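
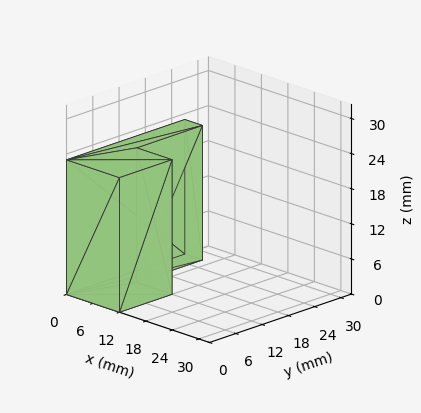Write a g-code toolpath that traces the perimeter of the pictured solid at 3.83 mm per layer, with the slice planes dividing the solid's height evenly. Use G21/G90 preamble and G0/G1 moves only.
Reading the render: the shape is an L-shaped prism: outer 12 × 27 mm, arm thicknesses ≈ 12 mm (horizontal) and 4 mm (vertical), extruded 23 mm in z (dimensions read to the nearest mm from the axis ticks). For the g-code, the solid's height is divided into equal slices at the stated Δz and each level perimeter traced with G1 moves after a G0 lift.

; perimeter-only toolpath
G21 ; units = mm
G90 ; absolute positioning
G28 ; home
; layer 1
G0 Z3.83
G0 X0.00 Y0.00
G1 X12.00 Y0.00
G1 X12.00 Y12.00
G1 X4.00 Y12.00
G1 X4.00 Y27.00
G1 X0.00 Y27.00
G1 X0.00 Y0.00
; layer 2
G0 Z7.67
G0 X0.00 Y0.00
G1 X12.00 Y0.00
G1 X12.00 Y12.00
G1 X4.00 Y12.00
G1 X4.00 Y27.00
G1 X0.00 Y27.00
G1 X0.00 Y0.00
; layer 3
G0 Z11.50
G0 X0.00 Y0.00
G1 X12.00 Y0.00
G1 X12.00 Y12.00
G1 X4.00 Y12.00
G1 X4.00 Y27.00
G1 X0.00 Y27.00
G1 X0.00 Y0.00
; layer 4
G0 Z15.33
G0 X0.00 Y0.00
G1 X12.00 Y0.00
G1 X12.00 Y12.00
G1 X4.00 Y12.00
G1 X4.00 Y27.00
G1 X0.00 Y27.00
G1 X0.00 Y0.00
; layer 5
G0 Z19.17
G0 X0.00 Y0.00
G1 X12.00 Y0.00
G1 X12.00 Y12.00
G1 X4.00 Y12.00
G1 X4.00 Y27.00
G1 X0.00 Y27.00
G1 X0.00 Y0.00
; layer 6
G0 Z23.00
G0 X0.00 Y0.00
G1 X12.00 Y0.00
G1 X12.00 Y12.00
G1 X4.00 Y12.00
G1 X4.00 Y27.00
G1 X0.00 Y27.00
G1 X0.00 Y0.00
M2 ; end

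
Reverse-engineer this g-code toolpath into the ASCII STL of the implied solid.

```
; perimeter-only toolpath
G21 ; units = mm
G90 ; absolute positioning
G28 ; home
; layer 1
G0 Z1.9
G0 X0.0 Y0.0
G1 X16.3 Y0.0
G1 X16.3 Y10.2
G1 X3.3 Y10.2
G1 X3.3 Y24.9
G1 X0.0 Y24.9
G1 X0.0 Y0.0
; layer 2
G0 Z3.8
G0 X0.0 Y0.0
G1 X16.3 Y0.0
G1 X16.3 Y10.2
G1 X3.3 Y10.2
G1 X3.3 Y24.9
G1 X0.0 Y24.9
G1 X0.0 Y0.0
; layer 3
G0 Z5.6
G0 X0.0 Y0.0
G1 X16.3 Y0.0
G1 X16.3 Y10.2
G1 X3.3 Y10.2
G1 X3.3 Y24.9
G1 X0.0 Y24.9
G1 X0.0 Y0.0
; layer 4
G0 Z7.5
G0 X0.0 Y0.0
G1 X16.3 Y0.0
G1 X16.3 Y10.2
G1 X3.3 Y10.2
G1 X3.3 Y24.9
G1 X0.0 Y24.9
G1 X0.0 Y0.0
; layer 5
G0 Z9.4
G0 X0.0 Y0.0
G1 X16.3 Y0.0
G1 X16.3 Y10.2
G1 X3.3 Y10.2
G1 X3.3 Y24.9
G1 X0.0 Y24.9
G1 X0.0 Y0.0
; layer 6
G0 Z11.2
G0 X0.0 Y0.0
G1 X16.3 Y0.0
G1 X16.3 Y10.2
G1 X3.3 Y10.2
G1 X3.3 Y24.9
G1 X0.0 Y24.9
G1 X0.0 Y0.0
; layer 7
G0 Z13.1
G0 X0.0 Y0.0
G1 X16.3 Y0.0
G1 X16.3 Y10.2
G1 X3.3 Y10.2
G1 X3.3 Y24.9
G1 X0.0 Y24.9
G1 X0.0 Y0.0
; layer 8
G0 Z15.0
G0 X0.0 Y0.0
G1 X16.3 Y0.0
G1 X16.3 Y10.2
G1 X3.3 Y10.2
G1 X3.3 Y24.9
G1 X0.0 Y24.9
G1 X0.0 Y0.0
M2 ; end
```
solid part
  facet normal 0.0000 0.0000 -1.0000
    outer loop
      vertex 16.3 10.2 0.0
      vertex 16.3 0.0 0.0
      vertex 0.0 0.0 0.0
    endloop
  endfacet
  facet normal 0.0000 0.0000 -1.0000
    outer loop
      vertex 3.3 10.2 0.0
      vertex 16.3 10.2 0.0
      vertex 0.0 0.0 0.0
    endloop
  endfacet
  facet normal 0.0000 0.0000 -1.0000
    outer loop
      vertex 3.3 24.9 0.0
      vertex 3.3 10.2 0.0
      vertex 0.0 0.0 0.0
    endloop
  endfacet
  facet normal 0.0000 0.0000 -1.0000
    outer loop
      vertex 0.0 24.9 0.0
      vertex 3.3 24.9 0.0
      vertex 0.0 0.0 0.0
    endloop
  endfacet
  facet normal 0.0000 0.0000 1.0000
    outer loop
      vertex 0.0 0.0 15.0
      vertex 16.3 0.0 15.0
      vertex 16.3 10.2 15.0
    endloop
  endfacet
  facet normal 0.0000 0.0000 1.0000
    outer loop
      vertex 0.0 0.0 15.0
      vertex 16.3 10.2 15.0
      vertex 3.3 10.2 15.0
    endloop
  endfacet
  facet normal 0.0000 0.0000 1.0000
    outer loop
      vertex 0.0 0.0 15.0
      vertex 3.3 10.2 15.0
      vertex 3.3 24.9 15.0
    endloop
  endfacet
  facet normal 0.0000 0.0000 1.0000
    outer loop
      vertex 0.0 0.0 15.0
      vertex 3.3 24.9 15.0
      vertex 0.0 24.9 15.0
    endloop
  endfacet
  facet normal 0.0000 -1.0000 0.0000
    outer loop
      vertex 0.0 0.0 0.0
      vertex 16.3 0.0 0.0
      vertex 16.3 0.0 15.0
    endloop
  endfacet
  facet normal 0.0000 -1.0000 0.0000
    outer loop
      vertex 0.0 0.0 0.0
      vertex 16.3 0.0 15.0
      vertex 0.0 0.0 15.0
    endloop
  endfacet
  facet normal 1.0000 0.0000 0.0000
    outer loop
      vertex 16.3 0.0 0.0
      vertex 16.3 10.2 0.0
      vertex 16.3 10.2 15.0
    endloop
  endfacet
  facet normal 1.0000 0.0000 0.0000
    outer loop
      vertex 16.3 0.0 0.0
      vertex 16.3 10.2 15.0
      vertex 16.3 0.0 15.0
    endloop
  endfacet
  facet normal 0.0000 1.0000 0.0000
    outer loop
      vertex 16.3 10.2 0.0
      vertex 3.3 10.2 0.0
      vertex 3.3 10.2 15.0
    endloop
  endfacet
  facet normal 0.0000 1.0000 0.0000
    outer loop
      vertex 16.3 10.2 0.0
      vertex 3.3 10.2 15.0
      vertex 16.3 10.2 15.0
    endloop
  endfacet
  facet normal 1.0000 0.0000 0.0000
    outer loop
      vertex 3.3 10.2 0.0
      vertex 3.3 24.9 0.0
      vertex 3.3 24.9 15.0
    endloop
  endfacet
  facet normal 1.0000 0.0000 0.0000
    outer loop
      vertex 3.3 10.2 0.0
      vertex 3.3 24.9 15.0
      vertex 3.3 10.2 15.0
    endloop
  endfacet
  facet normal 0.0000 1.0000 0.0000
    outer loop
      vertex 3.3 24.9 0.0
      vertex 0.0 24.9 0.0
      vertex 0.0 24.9 15.0
    endloop
  endfacet
  facet normal 0.0000 1.0000 0.0000
    outer loop
      vertex 3.3 24.9 0.0
      vertex 0.0 24.9 15.0
      vertex 3.3 24.9 15.0
    endloop
  endfacet
  facet normal -1.0000 0.0000 0.0000
    outer loop
      vertex 0.0 24.9 0.0
      vertex 0.0 0.0 0.0
      vertex 0.0 0.0 15.0
    endloop
  endfacet
  facet normal -1.0000 0.0000 0.0000
    outer loop
      vertex 0.0 24.9 0.0
      vertex 0.0 0.0 15.0
      vertex 0.0 24.9 15.0
    endloop
  endfacet
endsolid part

The G0 Z moves step by Δz≈1.9 mm. Every layer's G1 loop is the same polygon, so the solid is a straight extrusion of it from z=0 to z≈15. Closing with flat bottom and top caps and triangulating gives 20 facets — an L-shaped prism: outer 16.3 × 24.9 mm, arm thicknesses ≈ 10.2 mm (horizontal) and 3.3 mm (vertical), extruded 15 mm in z.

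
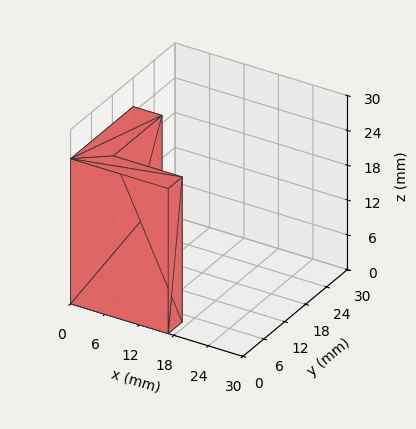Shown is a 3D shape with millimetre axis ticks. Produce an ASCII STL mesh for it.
Reading the render: the shape is an L-shaped prism: outer 17 × 18 mm, arm thicknesses ≈ 4 mm (horizontal) and 5 mm (vertical), extruded 25 mm in z (dimensions read to the nearest mm from the axis ticks). For the STL, each face is triangulated and given an outward normal.

solid part
  facet normal 0.0000 0.0000 -1.0000
    outer loop
      vertex 17.000 4.000 0.000
      vertex 17.000 0.000 0.000
      vertex 0.000 0.000 0.000
    endloop
  endfacet
  facet normal 0.0000 0.0000 -1.0000
    outer loop
      vertex 5.000 4.000 0.000
      vertex 17.000 4.000 0.000
      vertex 0.000 0.000 0.000
    endloop
  endfacet
  facet normal 0.0000 0.0000 -1.0000
    outer loop
      vertex 5.000 18.000 0.000
      vertex 5.000 4.000 0.000
      vertex 0.000 0.000 0.000
    endloop
  endfacet
  facet normal 0.0000 0.0000 -1.0000
    outer loop
      vertex 0.000 18.000 0.000
      vertex 5.000 18.000 0.000
      vertex 0.000 0.000 0.000
    endloop
  endfacet
  facet normal 0.0000 0.0000 1.0000
    outer loop
      vertex 0.000 0.000 25.000
      vertex 17.000 0.000 25.000
      vertex 17.000 4.000 25.000
    endloop
  endfacet
  facet normal 0.0000 0.0000 1.0000
    outer loop
      vertex 0.000 0.000 25.000
      vertex 17.000 4.000 25.000
      vertex 5.000 4.000 25.000
    endloop
  endfacet
  facet normal 0.0000 0.0000 1.0000
    outer loop
      vertex 0.000 0.000 25.000
      vertex 5.000 4.000 25.000
      vertex 5.000 18.000 25.000
    endloop
  endfacet
  facet normal 0.0000 0.0000 1.0000
    outer loop
      vertex 0.000 0.000 25.000
      vertex 5.000 18.000 25.000
      vertex 0.000 18.000 25.000
    endloop
  endfacet
  facet normal 0.0000 -1.0000 0.0000
    outer loop
      vertex 0.000 0.000 0.000
      vertex 17.000 0.000 0.000
      vertex 17.000 0.000 25.000
    endloop
  endfacet
  facet normal 0.0000 -1.0000 0.0000
    outer loop
      vertex 0.000 0.000 0.000
      vertex 17.000 0.000 25.000
      vertex 0.000 0.000 25.000
    endloop
  endfacet
  facet normal 1.0000 0.0000 0.0000
    outer loop
      vertex 17.000 0.000 0.000
      vertex 17.000 4.000 0.000
      vertex 17.000 4.000 25.000
    endloop
  endfacet
  facet normal 1.0000 0.0000 0.0000
    outer loop
      vertex 17.000 0.000 0.000
      vertex 17.000 4.000 25.000
      vertex 17.000 0.000 25.000
    endloop
  endfacet
  facet normal 0.0000 1.0000 0.0000
    outer loop
      vertex 17.000 4.000 0.000
      vertex 5.000 4.000 0.000
      vertex 5.000 4.000 25.000
    endloop
  endfacet
  facet normal 0.0000 1.0000 0.0000
    outer loop
      vertex 17.000 4.000 0.000
      vertex 5.000 4.000 25.000
      vertex 17.000 4.000 25.000
    endloop
  endfacet
  facet normal 1.0000 0.0000 0.0000
    outer loop
      vertex 5.000 4.000 0.000
      vertex 5.000 18.000 0.000
      vertex 5.000 18.000 25.000
    endloop
  endfacet
  facet normal 1.0000 0.0000 0.0000
    outer loop
      vertex 5.000 4.000 0.000
      vertex 5.000 18.000 25.000
      vertex 5.000 4.000 25.000
    endloop
  endfacet
  facet normal 0.0000 1.0000 0.0000
    outer loop
      vertex 5.000 18.000 0.000
      vertex 0.000 18.000 0.000
      vertex 0.000 18.000 25.000
    endloop
  endfacet
  facet normal 0.0000 1.0000 0.0000
    outer loop
      vertex 5.000 18.000 0.000
      vertex 0.000 18.000 25.000
      vertex 5.000 18.000 25.000
    endloop
  endfacet
  facet normal -1.0000 0.0000 0.0000
    outer loop
      vertex 0.000 18.000 0.000
      vertex 0.000 0.000 0.000
      vertex 0.000 0.000 25.000
    endloop
  endfacet
  facet normal -1.0000 0.0000 0.0000
    outer loop
      vertex 0.000 18.000 0.000
      vertex 0.000 0.000 25.000
      vertex 0.000 18.000 25.000
    endloop
  endfacet
endsolid part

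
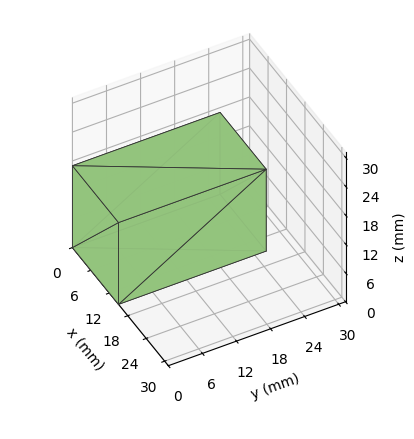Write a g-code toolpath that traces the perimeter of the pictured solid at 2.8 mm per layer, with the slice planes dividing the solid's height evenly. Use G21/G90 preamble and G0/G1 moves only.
Reading the render: the shape is a rectangular box, roughly 15 × 26 mm footprint and 17 mm tall (dimensions read to the nearest mm from the axis ticks). For the g-code, the solid's height is divided into equal slices at the stated Δz and each level perimeter traced with G1 moves after a G0 lift.

; perimeter-only toolpath
G21 ; units = mm
G90 ; absolute positioning
G28 ; home
; layer 1
G0 Z2.8
G0 X0.0 Y0.0
G1 X15.0 Y0.0
G1 X15.0 Y26.0
G1 X0.0 Y26.0
G1 X0.0 Y0.0
; layer 2
G0 Z5.7
G0 X0.0 Y0.0
G1 X15.0 Y0.0
G1 X15.0 Y26.0
G1 X0.0 Y26.0
G1 X0.0 Y0.0
; layer 3
G0 Z8.5
G0 X0.0 Y0.0
G1 X15.0 Y0.0
G1 X15.0 Y26.0
G1 X0.0 Y26.0
G1 X0.0 Y0.0
; layer 4
G0 Z11.3
G0 X0.0 Y0.0
G1 X15.0 Y0.0
G1 X15.0 Y26.0
G1 X0.0 Y26.0
G1 X0.0 Y0.0
; layer 5
G0 Z14.2
G0 X0.0 Y0.0
G1 X15.0 Y0.0
G1 X15.0 Y26.0
G1 X0.0 Y26.0
G1 X0.0 Y0.0
; layer 6
G0 Z17.0
G0 X0.0 Y0.0
G1 X15.0 Y0.0
G1 X15.0 Y26.0
G1 X0.0 Y26.0
G1 X0.0 Y0.0
M2 ; end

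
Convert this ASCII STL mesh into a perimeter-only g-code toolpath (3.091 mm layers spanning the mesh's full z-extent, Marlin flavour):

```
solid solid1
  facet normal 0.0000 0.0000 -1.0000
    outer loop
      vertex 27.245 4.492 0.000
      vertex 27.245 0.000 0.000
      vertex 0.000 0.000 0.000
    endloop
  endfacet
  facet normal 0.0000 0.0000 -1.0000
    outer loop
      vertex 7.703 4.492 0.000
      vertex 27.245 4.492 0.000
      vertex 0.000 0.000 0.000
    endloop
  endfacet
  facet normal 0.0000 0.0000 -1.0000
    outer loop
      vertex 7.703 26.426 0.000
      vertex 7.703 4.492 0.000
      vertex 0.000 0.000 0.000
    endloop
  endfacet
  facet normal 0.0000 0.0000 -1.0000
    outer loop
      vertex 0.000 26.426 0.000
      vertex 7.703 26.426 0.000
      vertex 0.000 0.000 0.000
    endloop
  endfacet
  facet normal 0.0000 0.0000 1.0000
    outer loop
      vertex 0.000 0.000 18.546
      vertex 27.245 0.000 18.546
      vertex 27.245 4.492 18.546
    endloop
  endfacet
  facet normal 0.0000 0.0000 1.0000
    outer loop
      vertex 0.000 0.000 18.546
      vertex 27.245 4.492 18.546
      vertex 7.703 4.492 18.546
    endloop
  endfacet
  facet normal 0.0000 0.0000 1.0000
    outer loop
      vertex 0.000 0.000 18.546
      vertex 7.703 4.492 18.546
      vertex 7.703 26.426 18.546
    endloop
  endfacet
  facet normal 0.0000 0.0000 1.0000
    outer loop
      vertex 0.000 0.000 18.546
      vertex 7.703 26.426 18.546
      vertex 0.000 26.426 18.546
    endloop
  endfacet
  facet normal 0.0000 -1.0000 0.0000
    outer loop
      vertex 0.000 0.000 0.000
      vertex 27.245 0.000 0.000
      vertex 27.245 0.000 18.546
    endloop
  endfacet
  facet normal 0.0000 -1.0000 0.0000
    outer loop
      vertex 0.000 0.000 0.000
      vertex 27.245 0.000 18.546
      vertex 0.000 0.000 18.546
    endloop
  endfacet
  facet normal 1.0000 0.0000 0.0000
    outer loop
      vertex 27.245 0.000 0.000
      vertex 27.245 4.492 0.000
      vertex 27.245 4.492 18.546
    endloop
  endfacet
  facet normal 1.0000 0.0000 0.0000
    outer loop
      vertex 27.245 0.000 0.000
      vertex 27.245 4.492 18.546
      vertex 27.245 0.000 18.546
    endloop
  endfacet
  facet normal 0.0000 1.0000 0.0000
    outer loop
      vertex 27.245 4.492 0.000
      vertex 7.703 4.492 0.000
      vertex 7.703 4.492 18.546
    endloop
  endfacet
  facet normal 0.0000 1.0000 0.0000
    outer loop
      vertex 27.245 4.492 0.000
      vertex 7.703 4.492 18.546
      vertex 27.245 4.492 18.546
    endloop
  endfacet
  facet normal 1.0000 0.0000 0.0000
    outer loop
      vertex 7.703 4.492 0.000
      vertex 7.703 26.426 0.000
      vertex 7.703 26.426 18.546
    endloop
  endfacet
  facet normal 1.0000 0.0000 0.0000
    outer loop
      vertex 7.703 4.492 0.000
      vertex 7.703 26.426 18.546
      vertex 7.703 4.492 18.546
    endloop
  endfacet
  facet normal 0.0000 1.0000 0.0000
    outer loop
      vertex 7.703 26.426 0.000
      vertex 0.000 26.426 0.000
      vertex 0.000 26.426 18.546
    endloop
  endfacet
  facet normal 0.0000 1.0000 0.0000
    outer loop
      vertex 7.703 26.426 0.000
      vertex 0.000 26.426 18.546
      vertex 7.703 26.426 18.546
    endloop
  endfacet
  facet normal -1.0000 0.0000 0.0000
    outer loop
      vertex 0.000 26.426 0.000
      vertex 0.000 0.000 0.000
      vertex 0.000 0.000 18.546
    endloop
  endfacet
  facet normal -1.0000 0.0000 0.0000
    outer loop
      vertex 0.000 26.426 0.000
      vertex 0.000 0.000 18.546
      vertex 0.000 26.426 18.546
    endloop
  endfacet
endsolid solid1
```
; perimeter-only toolpath
G21 ; units = mm
G90 ; absolute positioning
G28 ; home
; layer 1
G0 Z3.091
G0 X0.000 Y0.000
G1 X27.245 Y0.000
G1 X27.245 Y4.492
G1 X7.703 Y4.492
G1 X7.703 Y26.426
G1 X0.000 Y26.426
G1 X0.000 Y0.000
; layer 2
G0 Z6.182
G0 X0.000 Y0.000
G1 X27.245 Y0.000
G1 X27.245 Y4.492
G1 X7.703 Y4.492
G1 X7.703 Y26.426
G1 X0.000 Y26.426
G1 X0.000 Y0.000
; layer 3
G0 Z9.273
G0 X0.000 Y0.000
G1 X27.245 Y0.000
G1 X27.245 Y4.492
G1 X7.703 Y4.492
G1 X7.703 Y26.426
G1 X0.000 Y26.426
G1 X0.000 Y0.000
; layer 4
G0 Z12.364
G0 X0.000 Y0.000
G1 X27.245 Y0.000
G1 X27.245 Y4.492
G1 X7.703 Y4.492
G1 X7.703 Y26.426
G1 X0.000 Y26.426
G1 X0.000 Y0.000
; layer 5
G0 Z15.455
G0 X0.000 Y0.000
G1 X27.245 Y0.000
G1 X27.245 Y4.492
G1 X7.703 Y4.492
G1 X7.703 Y26.426
G1 X0.000 Y26.426
G1 X0.000 Y0.000
; layer 6
G0 Z18.546
G0 X0.000 Y0.000
G1 X27.245 Y0.000
G1 X27.245 Y4.492
G1 X7.703 Y4.492
G1 X7.703 Y26.426
G1 X0.000 Y26.426
G1 X0.000 Y0.000
M2 ; end

The solid is an L-shaped prism: outer 27.2 × 26.4 mm, arm thicknesses ≈ 4.49 mm (horizontal) and 7.7 mm (vertical), extruded 18.5 mm in z. Slicing at Δz = 3.091 mm — 6 equal slices spanning the solid's height, so layer i sits at z = i·h/6 — gives 6 non-empty perimeters. Each is a 6-segment closed polygon; G0 lifts to the layer z and rapids to the start vertex, then G1 traces the edges.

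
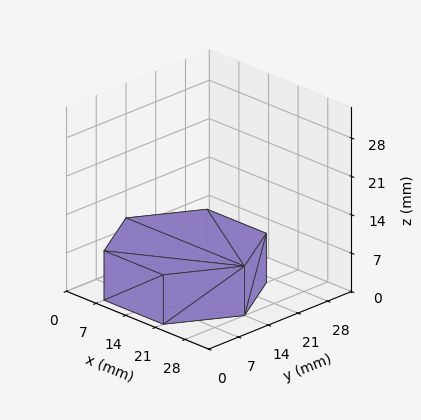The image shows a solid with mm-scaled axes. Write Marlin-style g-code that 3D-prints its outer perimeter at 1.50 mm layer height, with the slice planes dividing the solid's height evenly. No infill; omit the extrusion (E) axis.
Reading the render: the shape is a regular 6-sided prism (a cylinder approximated with 6 flat sides), circumscribed radius ≈ 14 mm, height ≈ 9 mm (dimensions read to the nearest mm from the axis ticks). For the g-code, the solid's height is divided into equal slices at the stated Δz and each level perimeter traced with G1 moves after a G0 lift.

; perimeter-only toolpath
G21 ; units = mm
G90 ; absolute positioning
G28 ; home
; layer 1
G0 Z1.50
G0 X28.00 Y14.00
G1 X21.00 Y26.12
G1 X7.00 Y26.12
G1 X0.00 Y14.00
G1 X7.00 Y1.88
G1 X21.00 Y1.88
G1 X28.00 Y14.00
; layer 2
G0 Z3.00
G0 X28.00 Y14.00
G1 X21.00 Y26.12
G1 X7.00 Y26.12
G1 X0.00 Y14.00
G1 X7.00 Y1.88
G1 X21.00 Y1.88
G1 X28.00 Y14.00
; layer 3
G0 Z4.50
G0 X28.00 Y14.00
G1 X21.00 Y26.12
G1 X7.00 Y26.12
G1 X0.00 Y14.00
G1 X7.00 Y1.88
G1 X21.00 Y1.88
G1 X28.00 Y14.00
; layer 4
G0 Z6.00
G0 X28.00 Y14.00
G1 X21.00 Y26.12
G1 X7.00 Y26.12
G1 X0.00 Y14.00
G1 X7.00 Y1.88
G1 X21.00 Y1.88
G1 X28.00 Y14.00
; layer 5
G0 Z7.50
G0 X28.00 Y14.00
G1 X21.00 Y26.12
G1 X7.00 Y26.12
G1 X0.00 Y14.00
G1 X7.00 Y1.88
G1 X21.00 Y1.88
G1 X28.00 Y14.00
; layer 6
G0 Z9.00
G0 X28.00 Y14.00
G1 X21.00 Y26.12
G1 X7.00 Y26.12
G1 X0.00 Y14.00
G1 X7.00 Y1.88
G1 X21.00 Y1.88
G1 X28.00 Y14.00
M2 ; end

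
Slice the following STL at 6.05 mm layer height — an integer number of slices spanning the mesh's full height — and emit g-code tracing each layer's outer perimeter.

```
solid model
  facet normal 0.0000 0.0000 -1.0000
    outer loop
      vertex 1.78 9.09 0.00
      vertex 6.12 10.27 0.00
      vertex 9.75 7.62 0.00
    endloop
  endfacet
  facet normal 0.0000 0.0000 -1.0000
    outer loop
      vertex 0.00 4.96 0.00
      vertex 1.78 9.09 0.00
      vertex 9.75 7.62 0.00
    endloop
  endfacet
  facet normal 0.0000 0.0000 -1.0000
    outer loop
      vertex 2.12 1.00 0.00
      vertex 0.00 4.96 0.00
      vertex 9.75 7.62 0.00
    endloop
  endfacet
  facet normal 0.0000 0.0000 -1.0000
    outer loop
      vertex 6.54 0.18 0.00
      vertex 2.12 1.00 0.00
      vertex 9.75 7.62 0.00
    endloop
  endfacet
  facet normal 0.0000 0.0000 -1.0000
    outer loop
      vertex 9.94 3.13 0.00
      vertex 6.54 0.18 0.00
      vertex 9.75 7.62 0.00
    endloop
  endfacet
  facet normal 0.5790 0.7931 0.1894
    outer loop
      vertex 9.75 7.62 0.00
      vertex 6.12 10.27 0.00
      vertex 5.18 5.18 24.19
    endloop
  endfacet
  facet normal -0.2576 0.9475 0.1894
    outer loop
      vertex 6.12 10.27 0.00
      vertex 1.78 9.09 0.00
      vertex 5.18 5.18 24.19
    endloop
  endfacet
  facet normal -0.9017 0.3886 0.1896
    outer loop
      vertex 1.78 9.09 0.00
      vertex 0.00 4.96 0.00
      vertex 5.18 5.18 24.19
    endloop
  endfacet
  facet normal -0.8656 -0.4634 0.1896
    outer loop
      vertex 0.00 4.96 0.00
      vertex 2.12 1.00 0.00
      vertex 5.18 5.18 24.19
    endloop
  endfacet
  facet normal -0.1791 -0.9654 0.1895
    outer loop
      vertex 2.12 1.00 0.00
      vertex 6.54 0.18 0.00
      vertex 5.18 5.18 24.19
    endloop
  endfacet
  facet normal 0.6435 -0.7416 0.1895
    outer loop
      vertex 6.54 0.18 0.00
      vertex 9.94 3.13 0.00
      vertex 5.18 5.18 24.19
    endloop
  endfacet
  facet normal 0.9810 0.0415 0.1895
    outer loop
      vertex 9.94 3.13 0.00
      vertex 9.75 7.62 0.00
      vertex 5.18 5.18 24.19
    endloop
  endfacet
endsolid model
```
; perimeter-only toolpath
G21 ; units = mm
G90 ; absolute positioning
G28 ; home
; layer 1
G0 Z6.05
G0 X8.61 Y7.01
G1 X5.88 Y9.00
G1 X2.63 Y8.11
G1 X1.29 Y5.01
G1 X2.88 Y2.04
G1 X6.20 Y1.43
G1 X8.75 Y3.64
G1 X8.61 Y7.01
; layer 2
G0 Z12.10
G0 X7.46 Y6.40
G1 X5.65 Y7.72
G1 X3.48 Y7.13
G1 X2.59 Y5.07
G1 X3.65 Y3.09
G1 X5.86 Y2.68
G1 X7.56 Y4.15
G1 X7.46 Y6.40
; layer 3
G0 Z18.14
G0 X6.32 Y5.79
G1 X5.42 Y6.45
G1 X4.33 Y6.16
G1 X3.88 Y5.12
G1 X4.42 Y4.13
G1 X5.52 Y3.93
G1 X6.37 Y4.67
G1 X6.32 Y5.79
M2 ; end

The solid is a regular 7-sided pyramid, base circumscribed radius ≈ 5.18 mm, apex at z ≈ 24.2 mm. Slicing at Δz = 6.05 mm — 4 equal slices spanning the solid's height, so layer i sits at z = i·h/4 — gives 3 non-empty perimeters. Each is a 7-segment closed polygon; G0 lifts to the layer z and rapids to the start vertex, then G1 traces the edges. The cross-section shrinks linearly with z (the slice at the apex is degenerate and omitted).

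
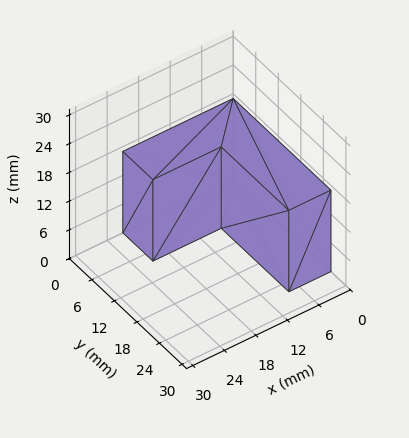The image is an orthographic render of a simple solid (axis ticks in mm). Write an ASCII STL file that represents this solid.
Reading the render: the shape is an L-shaped prism: outer 21 × 26 mm, arm thicknesses ≈ 8 mm (horizontal) and 8 mm (vertical), extruded 17 mm in z (dimensions read to the nearest mm from the axis ticks). For the STL, each face is triangulated and given an outward normal.

solid part
  facet normal 0.0000 0.0000 -1.0000
    outer loop
      vertex 21.0 8.0 0.0
      vertex 21.0 0.0 0.0
      vertex 0.0 0.0 0.0
    endloop
  endfacet
  facet normal 0.0000 0.0000 -1.0000
    outer loop
      vertex 8.0 8.0 0.0
      vertex 21.0 8.0 0.0
      vertex 0.0 0.0 0.0
    endloop
  endfacet
  facet normal 0.0000 0.0000 -1.0000
    outer loop
      vertex 8.0 26.0 0.0
      vertex 8.0 8.0 0.0
      vertex 0.0 0.0 0.0
    endloop
  endfacet
  facet normal 0.0000 0.0000 -1.0000
    outer loop
      vertex 0.0 26.0 0.0
      vertex 8.0 26.0 0.0
      vertex 0.0 0.0 0.0
    endloop
  endfacet
  facet normal 0.0000 0.0000 1.0000
    outer loop
      vertex 0.0 0.0 17.0
      vertex 21.0 0.0 17.0
      vertex 21.0 8.0 17.0
    endloop
  endfacet
  facet normal 0.0000 0.0000 1.0000
    outer loop
      vertex 0.0 0.0 17.0
      vertex 21.0 8.0 17.0
      vertex 8.0 8.0 17.0
    endloop
  endfacet
  facet normal 0.0000 0.0000 1.0000
    outer loop
      vertex 0.0 0.0 17.0
      vertex 8.0 8.0 17.0
      vertex 8.0 26.0 17.0
    endloop
  endfacet
  facet normal 0.0000 0.0000 1.0000
    outer loop
      vertex 0.0 0.0 17.0
      vertex 8.0 26.0 17.0
      vertex 0.0 26.0 17.0
    endloop
  endfacet
  facet normal 0.0000 -1.0000 0.0000
    outer loop
      vertex 0.0 0.0 0.0
      vertex 21.0 0.0 0.0
      vertex 21.0 0.0 17.0
    endloop
  endfacet
  facet normal 0.0000 -1.0000 0.0000
    outer loop
      vertex 0.0 0.0 0.0
      vertex 21.0 0.0 17.0
      vertex 0.0 0.0 17.0
    endloop
  endfacet
  facet normal 1.0000 0.0000 0.0000
    outer loop
      vertex 21.0 0.0 0.0
      vertex 21.0 8.0 0.0
      vertex 21.0 8.0 17.0
    endloop
  endfacet
  facet normal 1.0000 0.0000 0.0000
    outer loop
      vertex 21.0 0.0 0.0
      vertex 21.0 8.0 17.0
      vertex 21.0 0.0 17.0
    endloop
  endfacet
  facet normal 0.0000 1.0000 0.0000
    outer loop
      vertex 21.0 8.0 0.0
      vertex 8.0 8.0 0.0
      vertex 8.0 8.0 17.0
    endloop
  endfacet
  facet normal 0.0000 1.0000 0.0000
    outer loop
      vertex 21.0 8.0 0.0
      vertex 8.0 8.0 17.0
      vertex 21.0 8.0 17.0
    endloop
  endfacet
  facet normal 1.0000 0.0000 0.0000
    outer loop
      vertex 8.0 8.0 0.0
      vertex 8.0 26.0 0.0
      vertex 8.0 26.0 17.0
    endloop
  endfacet
  facet normal 1.0000 0.0000 0.0000
    outer loop
      vertex 8.0 8.0 0.0
      vertex 8.0 26.0 17.0
      vertex 8.0 8.0 17.0
    endloop
  endfacet
  facet normal 0.0000 1.0000 0.0000
    outer loop
      vertex 8.0 26.0 0.0
      vertex 0.0 26.0 0.0
      vertex 0.0 26.0 17.0
    endloop
  endfacet
  facet normal 0.0000 1.0000 0.0000
    outer loop
      vertex 8.0 26.0 0.0
      vertex 0.0 26.0 17.0
      vertex 8.0 26.0 17.0
    endloop
  endfacet
  facet normal -1.0000 0.0000 0.0000
    outer loop
      vertex 0.0 26.0 0.0
      vertex 0.0 0.0 0.0
      vertex 0.0 0.0 17.0
    endloop
  endfacet
  facet normal -1.0000 0.0000 0.0000
    outer loop
      vertex 0.0 26.0 0.0
      vertex 0.0 0.0 17.0
      vertex 0.0 26.0 17.0
    endloop
  endfacet
endsolid part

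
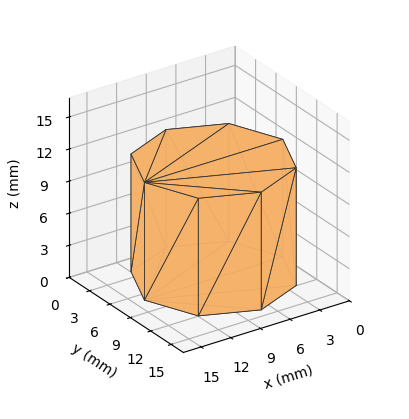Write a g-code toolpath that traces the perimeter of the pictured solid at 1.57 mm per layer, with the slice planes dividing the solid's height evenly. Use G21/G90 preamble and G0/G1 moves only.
Reading the render: the shape is a regular 8-sided prism (a cylinder approximated with 8 flat sides), circumscribed radius ≈ 7 mm, height ≈ 11 mm (dimensions read to the nearest mm from the axis ticks). For the g-code, the solid's height is divided into equal slices at the stated Δz and each level perimeter traced with G1 moves after a G0 lift.

; perimeter-only toolpath
G21 ; units = mm
G90 ; absolute positioning
G28 ; home
; layer 1
G0 Z1.57
G0 X14.00 Y7.00
G1 X11.95 Y11.95
G1 X7.00 Y14.00
G1 X2.05 Y11.95
G1 X0.00 Y7.00
G1 X2.05 Y2.05
G1 X7.00 Y0.00
G1 X11.95 Y2.05
G1 X14.00 Y7.00
; layer 2
G0 Z3.14
G0 X14.00 Y7.00
G1 X11.95 Y11.95
G1 X7.00 Y14.00
G1 X2.05 Y11.95
G1 X0.00 Y7.00
G1 X2.05 Y2.05
G1 X7.00 Y0.00
G1 X11.95 Y2.05
G1 X14.00 Y7.00
; layer 3
G0 Z4.71
G0 X14.00 Y7.00
G1 X11.95 Y11.95
G1 X7.00 Y14.00
G1 X2.05 Y11.95
G1 X0.00 Y7.00
G1 X2.05 Y2.05
G1 X7.00 Y0.00
G1 X11.95 Y2.05
G1 X14.00 Y7.00
; layer 4
G0 Z6.29
G0 X14.00 Y7.00
G1 X11.95 Y11.95
G1 X7.00 Y14.00
G1 X2.05 Y11.95
G1 X0.00 Y7.00
G1 X2.05 Y2.05
G1 X7.00 Y0.00
G1 X11.95 Y2.05
G1 X14.00 Y7.00
; layer 5
G0 Z7.86
G0 X14.00 Y7.00
G1 X11.95 Y11.95
G1 X7.00 Y14.00
G1 X2.05 Y11.95
G1 X0.00 Y7.00
G1 X2.05 Y2.05
G1 X7.00 Y0.00
G1 X11.95 Y2.05
G1 X14.00 Y7.00
; layer 6
G0 Z9.43
G0 X14.00 Y7.00
G1 X11.95 Y11.95
G1 X7.00 Y14.00
G1 X2.05 Y11.95
G1 X0.00 Y7.00
G1 X2.05 Y2.05
G1 X7.00 Y0.00
G1 X11.95 Y2.05
G1 X14.00 Y7.00
; layer 7
G0 Z11.00
G0 X14.00 Y7.00
G1 X11.95 Y11.95
G1 X7.00 Y14.00
G1 X2.05 Y11.95
G1 X0.00 Y7.00
G1 X2.05 Y2.05
G1 X7.00 Y0.00
G1 X11.95 Y2.05
G1 X14.00 Y7.00
M2 ; end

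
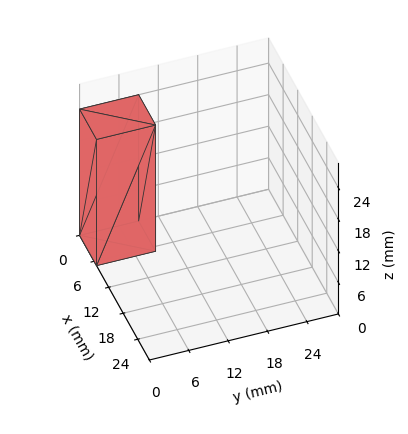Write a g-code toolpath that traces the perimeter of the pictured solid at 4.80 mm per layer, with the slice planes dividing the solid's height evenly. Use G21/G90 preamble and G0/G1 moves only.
Reading the render: the shape is a rectangular box, roughly 7 × 9 mm footprint and 24 mm tall (dimensions read to the nearest mm from the axis ticks). For the g-code, the solid's height is divided into equal slices at the stated Δz and each level perimeter traced with G1 moves after a G0 lift.

; perimeter-only toolpath
G21 ; units = mm
G90 ; absolute positioning
G28 ; home
; layer 1
G0 Z4.80
G0 X0.00 Y0.00
G1 X7.00 Y0.00
G1 X7.00 Y9.00
G1 X0.00 Y9.00
G1 X0.00 Y0.00
; layer 2
G0 Z9.60
G0 X0.00 Y0.00
G1 X7.00 Y0.00
G1 X7.00 Y9.00
G1 X0.00 Y9.00
G1 X0.00 Y0.00
; layer 3
G0 Z14.40
G0 X0.00 Y0.00
G1 X7.00 Y0.00
G1 X7.00 Y9.00
G1 X0.00 Y9.00
G1 X0.00 Y0.00
; layer 4
G0 Z19.20
G0 X0.00 Y0.00
G1 X7.00 Y0.00
G1 X7.00 Y9.00
G1 X0.00 Y9.00
G1 X0.00 Y0.00
; layer 5
G0 Z24.00
G0 X0.00 Y0.00
G1 X7.00 Y0.00
G1 X7.00 Y9.00
G1 X0.00 Y9.00
G1 X0.00 Y0.00
M2 ; end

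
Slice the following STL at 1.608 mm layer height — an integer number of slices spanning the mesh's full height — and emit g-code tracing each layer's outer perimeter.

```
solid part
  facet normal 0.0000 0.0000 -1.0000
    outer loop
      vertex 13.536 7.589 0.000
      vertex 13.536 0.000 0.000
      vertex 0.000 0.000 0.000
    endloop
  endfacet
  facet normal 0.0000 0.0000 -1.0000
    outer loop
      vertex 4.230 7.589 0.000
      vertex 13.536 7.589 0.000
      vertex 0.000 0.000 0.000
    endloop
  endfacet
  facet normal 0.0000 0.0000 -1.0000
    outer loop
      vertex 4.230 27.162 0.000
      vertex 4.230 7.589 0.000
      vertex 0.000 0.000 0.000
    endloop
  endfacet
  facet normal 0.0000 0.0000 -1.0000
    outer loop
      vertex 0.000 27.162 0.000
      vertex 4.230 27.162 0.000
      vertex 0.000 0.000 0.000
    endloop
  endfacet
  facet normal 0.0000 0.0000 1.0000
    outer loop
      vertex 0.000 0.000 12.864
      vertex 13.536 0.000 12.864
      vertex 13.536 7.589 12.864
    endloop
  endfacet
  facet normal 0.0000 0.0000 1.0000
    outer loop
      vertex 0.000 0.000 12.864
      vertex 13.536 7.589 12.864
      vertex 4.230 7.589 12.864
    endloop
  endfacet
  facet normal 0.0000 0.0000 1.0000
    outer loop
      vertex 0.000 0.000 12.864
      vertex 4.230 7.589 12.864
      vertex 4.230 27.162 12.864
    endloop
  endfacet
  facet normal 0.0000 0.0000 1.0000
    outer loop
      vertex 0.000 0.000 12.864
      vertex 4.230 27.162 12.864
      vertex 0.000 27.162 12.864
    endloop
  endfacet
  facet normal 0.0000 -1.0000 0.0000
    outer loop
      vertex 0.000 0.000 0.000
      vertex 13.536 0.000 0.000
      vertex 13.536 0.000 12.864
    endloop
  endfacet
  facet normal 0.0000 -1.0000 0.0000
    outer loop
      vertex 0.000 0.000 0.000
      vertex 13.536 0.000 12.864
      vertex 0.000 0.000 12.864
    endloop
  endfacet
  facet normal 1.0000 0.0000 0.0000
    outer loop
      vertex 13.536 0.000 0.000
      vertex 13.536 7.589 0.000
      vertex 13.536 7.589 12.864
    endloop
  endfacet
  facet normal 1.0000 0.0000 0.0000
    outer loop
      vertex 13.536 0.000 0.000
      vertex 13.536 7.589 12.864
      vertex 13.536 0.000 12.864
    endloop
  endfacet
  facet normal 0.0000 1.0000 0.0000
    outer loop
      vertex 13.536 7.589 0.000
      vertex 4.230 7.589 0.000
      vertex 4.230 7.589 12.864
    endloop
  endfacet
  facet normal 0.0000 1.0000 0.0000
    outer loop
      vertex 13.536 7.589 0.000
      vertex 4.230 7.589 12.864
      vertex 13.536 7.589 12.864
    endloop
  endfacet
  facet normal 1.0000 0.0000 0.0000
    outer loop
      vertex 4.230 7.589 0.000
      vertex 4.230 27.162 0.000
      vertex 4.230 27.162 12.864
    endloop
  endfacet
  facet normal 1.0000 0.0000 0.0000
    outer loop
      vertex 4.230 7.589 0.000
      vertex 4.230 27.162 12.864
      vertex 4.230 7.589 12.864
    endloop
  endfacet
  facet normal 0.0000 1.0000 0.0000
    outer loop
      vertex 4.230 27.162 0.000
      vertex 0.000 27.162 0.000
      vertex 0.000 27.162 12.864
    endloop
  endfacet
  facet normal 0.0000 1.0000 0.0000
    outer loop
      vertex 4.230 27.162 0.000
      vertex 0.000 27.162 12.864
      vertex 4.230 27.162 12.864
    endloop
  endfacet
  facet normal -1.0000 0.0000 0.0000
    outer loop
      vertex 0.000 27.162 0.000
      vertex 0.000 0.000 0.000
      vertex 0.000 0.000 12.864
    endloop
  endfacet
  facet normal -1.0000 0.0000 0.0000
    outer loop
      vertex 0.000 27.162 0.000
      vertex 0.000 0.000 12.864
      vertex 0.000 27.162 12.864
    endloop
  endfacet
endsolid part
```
; perimeter-only toolpath
G21 ; units = mm
G90 ; absolute positioning
G28 ; home
; layer 1
G0 Z1.608
G0 X0.000 Y0.000
G1 X13.536 Y0.000
G1 X13.536 Y7.589
G1 X4.230 Y7.589
G1 X4.230 Y27.162
G1 X0.000 Y27.162
G1 X0.000 Y0.000
; layer 2
G0 Z3.216
G0 X0.000 Y0.000
G1 X13.536 Y0.000
G1 X13.536 Y7.589
G1 X4.230 Y7.589
G1 X4.230 Y27.162
G1 X0.000 Y27.162
G1 X0.000 Y0.000
; layer 3
G0 Z4.824
G0 X0.000 Y0.000
G1 X13.536 Y0.000
G1 X13.536 Y7.589
G1 X4.230 Y7.589
G1 X4.230 Y27.162
G1 X0.000 Y27.162
G1 X0.000 Y0.000
; layer 4
G0 Z6.432
G0 X0.000 Y0.000
G1 X13.536 Y0.000
G1 X13.536 Y7.589
G1 X4.230 Y7.589
G1 X4.230 Y27.162
G1 X0.000 Y27.162
G1 X0.000 Y0.000
; layer 5
G0 Z8.040
G0 X0.000 Y0.000
G1 X13.536 Y0.000
G1 X13.536 Y7.589
G1 X4.230 Y7.589
G1 X4.230 Y27.162
G1 X0.000 Y27.162
G1 X0.000 Y0.000
; layer 6
G0 Z9.648
G0 X0.000 Y0.000
G1 X13.536 Y0.000
G1 X13.536 Y7.589
G1 X4.230 Y7.589
G1 X4.230 Y27.162
G1 X0.000 Y27.162
G1 X0.000 Y0.000
; layer 7
G0 Z11.256
G0 X0.000 Y0.000
G1 X13.536 Y0.000
G1 X13.536 Y7.589
G1 X4.230 Y7.589
G1 X4.230 Y27.162
G1 X0.000 Y27.162
G1 X0.000 Y0.000
; layer 8
G0 Z12.864
G0 X0.000 Y0.000
G1 X13.536 Y0.000
G1 X13.536 Y7.589
G1 X4.230 Y7.589
G1 X4.230 Y27.162
G1 X0.000 Y27.162
G1 X0.000 Y0.000
M2 ; end

The solid is an L-shaped prism: outer 13.5 × 27.2 mm, arm thicknesses ≈ 7.59 mm (horizontal) and 4.23 mm (vertical), extruded 12.9 mm in z. Slicing at Δz = 1.608 mm — 8 equal slices spanning the solid's height, so layer i sits at z = i·h/8 — gives 8 non-empty perimeters. Each is a 6-segment closed polygon; G0 lifts to the layer z and rapids to the start vertex, then G1 traces the edges.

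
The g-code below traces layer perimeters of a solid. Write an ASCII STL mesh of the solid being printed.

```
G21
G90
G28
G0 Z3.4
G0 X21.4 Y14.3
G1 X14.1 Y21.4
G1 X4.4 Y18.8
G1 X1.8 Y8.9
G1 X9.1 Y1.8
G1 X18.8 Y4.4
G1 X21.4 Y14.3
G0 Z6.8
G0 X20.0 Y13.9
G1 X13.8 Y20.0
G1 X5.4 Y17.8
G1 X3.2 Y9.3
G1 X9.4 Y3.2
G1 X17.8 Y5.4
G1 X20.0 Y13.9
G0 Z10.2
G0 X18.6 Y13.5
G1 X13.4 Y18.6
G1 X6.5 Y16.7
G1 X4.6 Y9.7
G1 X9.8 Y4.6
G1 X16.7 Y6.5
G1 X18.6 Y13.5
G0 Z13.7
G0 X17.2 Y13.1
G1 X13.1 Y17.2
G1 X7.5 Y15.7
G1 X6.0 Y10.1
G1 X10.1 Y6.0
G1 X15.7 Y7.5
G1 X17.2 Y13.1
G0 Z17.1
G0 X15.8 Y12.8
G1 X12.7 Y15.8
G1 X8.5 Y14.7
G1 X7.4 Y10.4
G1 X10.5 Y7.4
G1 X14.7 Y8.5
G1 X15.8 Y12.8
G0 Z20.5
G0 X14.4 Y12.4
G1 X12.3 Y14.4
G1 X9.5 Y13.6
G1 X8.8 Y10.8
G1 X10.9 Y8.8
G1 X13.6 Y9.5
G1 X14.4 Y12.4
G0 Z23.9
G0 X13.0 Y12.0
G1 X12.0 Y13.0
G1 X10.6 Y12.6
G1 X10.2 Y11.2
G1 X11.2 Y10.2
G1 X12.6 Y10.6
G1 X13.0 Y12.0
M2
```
solid part
  facet normal 0.0000 0.0000 -1.0000
    outer loop
      vertex 3.4 19.8 0.0
      vertex 14.5 22.8 0.0
      vertex 22.8 14.7 0.0
    endloop
  endfacet
  facet normal 0.0000 0.0000 -1.0000
    outer loop
      vertex 0.4 8.5 0.0
      vertex 3.4 19.8 0.0
      vertex 22.8 14.7 0.0
    endloop
  endfacet
  facet normal 0.0000 0.0000 -1.0000
    outer loop
      vertex 8.7 0.4 0.0
      vertex 0.4 8.5 0.0
      vertex 22.8 14.7 0.0
    endloop
  endfacet
  facet normal 0.0000 0.0000 -1.0000
    outer loop
      vertex 19.8 3.4 0.0
      vertex 8.7 0.4 0.0
      vertex 22.8 14.7 0.0
    endloop
  endfacet
  facet normal 0.6555 0.6717 0.3452
    outer loop
      vertex 22.8 14.7 0.0
      vertex 14.5 22.8 0.0
      vertex 11.6 11.6 27.3
    endloop
  endfacet
  facet normal -0.2448 0.9059 0.3456
    outer loop
      vertex 14.5 22.8 0.0
      vertex 3.4 19.8 0.0
      vertex 11.6 11.6 27.3
    endloop
  endfacet
  facet normal -0.9072 0.2409 0.3448
    outer loop
      vertex 3.4 19.8 0.0
      vertex 0.4 8.5 0.0
      vertex 11.6 11.6 27.3
    endloop
  endfacet
  facet normal -0.6555 -0.6717 0.3452
    outer loop
      vertex 0.4 8.5 0.0
      vertex 8.7 0.4 0.0
      vertex 11.6 11.6 27.3
    endloop
  endfacet
  facet normal 0.2448 -0.9059 0.3456
    outer loop
      vertex 8.7 0.4 0.0
      vertex 19.8 3.4 0.0
      vertex 11.6 11.6 27.3
    endloop
  endfacet
  facet normal 0.9072 -0.2409 0.3448
    outer loop
      vertex 19.8 3.4 0.0
      vertex 22.8 14.7 0.0
      vertex 11.6 11.6 27.3
    endloop
  endfacet
endsolid part

The G0 Z moves step by Δz≈3.4 mm. The G1 loops shrink linearly with z, so the solid tapers from its base footprint up to z≈27.3. Closing with a flat bottom cap and the tapered top and triangulating gives 10 facets — a regular 6-sided pyramid, base circumscribed radius ≈ 11.6 mm, apex at z ≈ 27.3 mm.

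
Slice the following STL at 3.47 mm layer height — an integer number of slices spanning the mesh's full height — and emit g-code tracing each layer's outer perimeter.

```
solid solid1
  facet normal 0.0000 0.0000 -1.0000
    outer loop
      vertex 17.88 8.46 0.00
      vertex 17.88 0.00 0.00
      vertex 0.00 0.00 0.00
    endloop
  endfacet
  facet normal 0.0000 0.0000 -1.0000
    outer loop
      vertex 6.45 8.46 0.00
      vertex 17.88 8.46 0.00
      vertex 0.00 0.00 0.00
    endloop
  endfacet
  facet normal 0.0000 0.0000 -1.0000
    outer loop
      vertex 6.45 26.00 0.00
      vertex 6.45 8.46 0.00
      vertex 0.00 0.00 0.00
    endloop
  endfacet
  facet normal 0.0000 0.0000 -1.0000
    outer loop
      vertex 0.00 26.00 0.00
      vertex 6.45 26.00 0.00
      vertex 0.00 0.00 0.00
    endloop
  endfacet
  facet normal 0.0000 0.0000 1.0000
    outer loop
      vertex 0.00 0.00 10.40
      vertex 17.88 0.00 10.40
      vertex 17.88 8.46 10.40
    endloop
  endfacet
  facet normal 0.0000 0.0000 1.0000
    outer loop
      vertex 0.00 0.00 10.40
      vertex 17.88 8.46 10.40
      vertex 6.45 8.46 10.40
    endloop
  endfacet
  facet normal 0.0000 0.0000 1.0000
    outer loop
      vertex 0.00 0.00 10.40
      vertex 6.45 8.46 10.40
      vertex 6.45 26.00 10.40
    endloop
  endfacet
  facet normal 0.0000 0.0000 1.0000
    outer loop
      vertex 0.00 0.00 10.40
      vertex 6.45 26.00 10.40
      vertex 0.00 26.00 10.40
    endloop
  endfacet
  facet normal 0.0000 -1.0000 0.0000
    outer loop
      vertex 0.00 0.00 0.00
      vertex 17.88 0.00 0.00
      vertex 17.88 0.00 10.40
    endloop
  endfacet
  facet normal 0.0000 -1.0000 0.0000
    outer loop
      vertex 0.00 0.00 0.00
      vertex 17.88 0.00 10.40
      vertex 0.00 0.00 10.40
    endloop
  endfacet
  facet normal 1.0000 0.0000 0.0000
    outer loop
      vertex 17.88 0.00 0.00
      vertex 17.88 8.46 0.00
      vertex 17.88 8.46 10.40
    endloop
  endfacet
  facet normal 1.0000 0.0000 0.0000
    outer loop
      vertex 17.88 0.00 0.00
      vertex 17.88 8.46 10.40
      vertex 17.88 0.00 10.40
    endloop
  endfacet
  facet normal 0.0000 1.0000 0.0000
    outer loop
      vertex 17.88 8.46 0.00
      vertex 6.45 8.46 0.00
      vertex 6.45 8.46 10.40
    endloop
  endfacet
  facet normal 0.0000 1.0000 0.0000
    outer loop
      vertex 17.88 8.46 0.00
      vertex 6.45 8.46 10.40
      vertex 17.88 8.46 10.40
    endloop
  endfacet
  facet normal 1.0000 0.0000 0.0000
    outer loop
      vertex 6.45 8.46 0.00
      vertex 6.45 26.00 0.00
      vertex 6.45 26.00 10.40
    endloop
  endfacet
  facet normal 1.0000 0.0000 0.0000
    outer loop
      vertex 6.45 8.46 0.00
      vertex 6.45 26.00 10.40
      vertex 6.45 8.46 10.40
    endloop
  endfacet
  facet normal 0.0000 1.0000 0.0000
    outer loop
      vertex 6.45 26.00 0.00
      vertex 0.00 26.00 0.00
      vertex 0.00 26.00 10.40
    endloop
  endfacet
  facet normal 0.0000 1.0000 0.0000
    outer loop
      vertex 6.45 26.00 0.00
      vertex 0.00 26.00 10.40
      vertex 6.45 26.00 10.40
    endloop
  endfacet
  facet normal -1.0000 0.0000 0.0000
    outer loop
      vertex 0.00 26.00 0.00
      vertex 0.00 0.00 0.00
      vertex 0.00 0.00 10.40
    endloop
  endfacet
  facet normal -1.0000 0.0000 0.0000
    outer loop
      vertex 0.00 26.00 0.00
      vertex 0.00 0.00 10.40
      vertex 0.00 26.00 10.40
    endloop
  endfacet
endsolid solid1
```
; perimeter-only toolpath
G21 ; units = mm
G90 ; absolute positioning
G28 ; home
; layer 1
G0 Z3.47
G0 X0.00 Y0.00
G1 X17.88 Y0.00
G1 X17.88 Y8.46
G1 X6.45 Y8.46
G1 X6.45 Y26.00
G1 X0.00 Y26.00
G1 X0.00 Y0.00
; layer 2
G0 Z6.93
G0 X0.00 Y0.00
G1 X17.88 Y0.00
G1 X17.88 Y8.46
G1 X6.45 Y8.46
G1 X6.45 Y26.00
G1 X0.00 Y26.00
G1 X0.00 Y0.00
; layer 3
G0 Z10.40
G0 X0.00 Y0.00
G1 X17.88 Y0.00
G1 X17.88 Y8.46
G1 X6.45 Y8.46
G1 X6.45 Y26.00
G1 X0.00 Y26.00
G1 X0.00 Y0.00
M2 ; end

The solid is an L-shaped prism: outer 17.9 × 26 mm, arm thicknesses ≈ 8.46 mm (horizontal) and 6.45 mm (vertical), extruded 10.4 mm in z. Slicing at Δz = 3.47 mm — 3 equal slices spanning the solid's height, so layer i sits at z = i·h/3 — gives 3 non-empty perimeters. Each is a 6-segment closed polygon; G0 lifts to the layer z and rapids to the start vertex, then G1 traces the edges.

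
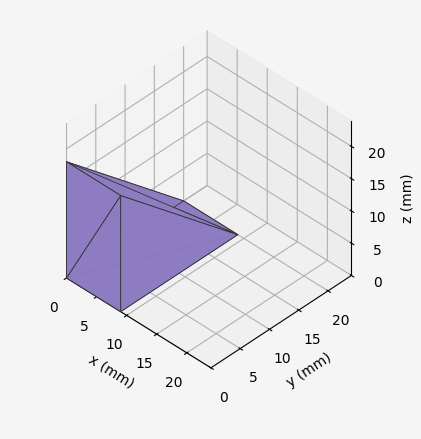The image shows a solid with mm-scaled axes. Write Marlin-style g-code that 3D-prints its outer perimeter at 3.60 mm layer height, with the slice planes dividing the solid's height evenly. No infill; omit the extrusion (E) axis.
Reading the render: the shape is a wedge (ramp): 9 × 20 mm base, rising to 18 mm along the y=0 edge and sloping linearly to z=0 at y=20 (dimensions read to the nearest mm from the axis ticks). For the g-code, the solid's height is divided into equal slices at the stated Δz and each level perimeter traced with G1 moves after a G0 lift.

; perimeter-only toolpath
G21 ; units = mm
G90 ; absolute positioning
G28 ; home
; layer 1
G0 Z3.60
G0 X0.00 Y0.00
G1 X9.00 Y0.00
G1 X9.00 Y16.00
G1 X0.00 Y16.00
G1 X0.00 Y0.00
; layer 2
G0 Z7.20
G0 X0.00 Y0.00
G1 X9.00 Y0.00
G1 X9.00 Y12.00
G1 X0.00 Y12.00
G1 X0.00 Y0.00
; layer 3
G0 Z10.80
G0 X0.00 Y0.00
G1 X9.00 Y0.00
G1 X9.00 Y8.00
G1 X0.00 Y8.00
G1 X0.00 Y0.00
; layer 4
G0 Z14.40
G0 X0.00 Y0.00
G1 X9.00 Y0.00
G1 X9.00 Y4.00
G1 X0.00 Y4.00
G1 X0.00 Y0.00
M2 ; end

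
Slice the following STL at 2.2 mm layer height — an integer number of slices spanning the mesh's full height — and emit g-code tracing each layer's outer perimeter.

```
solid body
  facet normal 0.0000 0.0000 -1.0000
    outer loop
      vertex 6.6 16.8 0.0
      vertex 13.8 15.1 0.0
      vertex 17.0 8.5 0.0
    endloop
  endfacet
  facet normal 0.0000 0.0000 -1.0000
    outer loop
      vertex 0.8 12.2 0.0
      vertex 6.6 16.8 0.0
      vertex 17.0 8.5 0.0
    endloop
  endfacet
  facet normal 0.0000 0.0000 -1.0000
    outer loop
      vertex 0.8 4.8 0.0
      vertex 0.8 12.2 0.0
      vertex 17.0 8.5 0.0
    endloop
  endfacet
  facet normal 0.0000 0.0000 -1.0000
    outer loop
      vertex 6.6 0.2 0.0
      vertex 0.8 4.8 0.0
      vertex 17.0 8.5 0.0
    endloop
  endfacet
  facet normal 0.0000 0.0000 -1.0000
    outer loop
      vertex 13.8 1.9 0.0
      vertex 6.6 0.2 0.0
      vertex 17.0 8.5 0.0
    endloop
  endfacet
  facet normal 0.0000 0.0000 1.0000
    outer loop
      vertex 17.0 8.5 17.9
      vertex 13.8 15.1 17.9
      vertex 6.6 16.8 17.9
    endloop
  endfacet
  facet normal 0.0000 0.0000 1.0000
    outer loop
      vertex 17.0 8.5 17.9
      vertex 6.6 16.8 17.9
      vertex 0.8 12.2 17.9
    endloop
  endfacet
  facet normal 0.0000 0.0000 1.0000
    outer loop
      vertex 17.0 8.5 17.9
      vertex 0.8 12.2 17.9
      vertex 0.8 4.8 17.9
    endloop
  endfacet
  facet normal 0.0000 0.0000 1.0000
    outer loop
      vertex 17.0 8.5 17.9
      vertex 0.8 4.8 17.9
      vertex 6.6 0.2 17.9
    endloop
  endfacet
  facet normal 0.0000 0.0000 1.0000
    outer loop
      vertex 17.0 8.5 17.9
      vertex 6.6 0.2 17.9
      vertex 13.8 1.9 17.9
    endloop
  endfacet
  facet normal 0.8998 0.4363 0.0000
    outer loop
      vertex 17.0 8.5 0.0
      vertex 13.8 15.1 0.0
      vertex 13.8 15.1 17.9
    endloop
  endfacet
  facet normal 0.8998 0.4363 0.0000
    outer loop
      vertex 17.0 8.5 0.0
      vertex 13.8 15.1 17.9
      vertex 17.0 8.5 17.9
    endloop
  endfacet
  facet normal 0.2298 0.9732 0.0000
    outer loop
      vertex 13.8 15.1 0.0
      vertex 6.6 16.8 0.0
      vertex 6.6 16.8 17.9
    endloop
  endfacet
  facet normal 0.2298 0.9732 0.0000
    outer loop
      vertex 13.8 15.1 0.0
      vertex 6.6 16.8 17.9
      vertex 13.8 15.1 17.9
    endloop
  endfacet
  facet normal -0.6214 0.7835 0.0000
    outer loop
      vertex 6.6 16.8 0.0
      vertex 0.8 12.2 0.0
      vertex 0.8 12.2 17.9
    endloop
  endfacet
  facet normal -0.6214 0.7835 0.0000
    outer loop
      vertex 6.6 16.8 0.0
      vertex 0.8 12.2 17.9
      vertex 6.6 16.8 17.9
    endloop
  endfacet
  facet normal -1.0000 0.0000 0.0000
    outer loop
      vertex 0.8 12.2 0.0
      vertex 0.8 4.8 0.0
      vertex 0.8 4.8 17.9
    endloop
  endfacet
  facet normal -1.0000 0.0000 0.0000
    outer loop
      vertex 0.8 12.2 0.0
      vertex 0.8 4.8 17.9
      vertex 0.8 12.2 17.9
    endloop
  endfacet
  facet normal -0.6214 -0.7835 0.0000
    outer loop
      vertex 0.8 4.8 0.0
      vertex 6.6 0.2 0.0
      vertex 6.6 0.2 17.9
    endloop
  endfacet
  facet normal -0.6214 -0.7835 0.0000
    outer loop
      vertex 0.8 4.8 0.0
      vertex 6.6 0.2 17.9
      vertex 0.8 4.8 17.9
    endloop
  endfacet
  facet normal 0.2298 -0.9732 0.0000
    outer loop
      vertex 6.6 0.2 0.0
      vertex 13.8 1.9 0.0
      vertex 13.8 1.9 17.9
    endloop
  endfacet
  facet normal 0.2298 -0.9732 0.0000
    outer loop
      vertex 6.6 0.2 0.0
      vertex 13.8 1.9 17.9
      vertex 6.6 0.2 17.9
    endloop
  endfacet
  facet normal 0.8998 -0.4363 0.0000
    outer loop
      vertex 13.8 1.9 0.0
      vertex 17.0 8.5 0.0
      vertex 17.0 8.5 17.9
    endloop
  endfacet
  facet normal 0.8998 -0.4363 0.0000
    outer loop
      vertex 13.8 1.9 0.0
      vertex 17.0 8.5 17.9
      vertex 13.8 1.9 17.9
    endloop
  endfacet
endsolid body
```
; perimeter-only toolpath
G21 ; units = mm
G90 ; absolute positioning
G28 ; home
; layer 1
G0 Z2.2
G0 X17.0 Y8.5
G1 X13.8 Y15.1
G1 X6.6 Y16.8
G1 X0.8 Y12.2
G1 X0.8 Y4.8
G1 X6.6 Y0.2
G1 X13.8 Y1.9
G1 X17.0 Y8.5
; layer 2
G0 Z4.5
G0 X17.0 Y8.5
G1 X13.8 Y15.1
G1 X6.6 Y16.8
G1 X0.8 Y12.2
G1 X0.8 Y4.8
G1 X6.6 Y0.2
G1 X13.8 Y1.9
G1 X17.0 Y8.5
; layer 3
G0 Z6.7
G0 X17.0 Y8.5
G1 X13.8 Y15.1
G1 X6.6 Y16.8
G1 X0.8 Y12.2
G1 X0.8 Y4.8
G1 X6.6 Y0.2
G1 X13.8 Y1.9
G1 X17.0 Y8.5
; layer 4
G0 Z8.9
G0 X17.0 Y8.5
G1 X13.8 Y15.1
G1 X6.6 Y16.8
G1 X0.8 Y12.2
G1 X0.8 Y4.8
G1 X6.6 Y0.2
G1 X13.8 Y1.9
G1 X17.0 Y8.5
; layer 5
G0 Z11.2
G0 X17.0 Y8.5
G1 X13.8 Y15.1
G1 X6.6 Y16.8
G1 X0.8 Y12.2
G1 X0.8 Y4.8
G1 X6.6 Y0.2
G1 X13.8 Y1.9
G1 X17.0 Y8.5
; layer 6
G0 Z13.4
G0 X17.0 Y8.5
G1 X13.8 Y15.1
G1 X6.6 Y16.8
G1 X0.8 Y12.2
G1 X0.8 Y4.8
G1 X6.6 Y0.2
G1 X13.8 Y1.9
G1 X17.0 Y8.5
; layer 7
G0 Z15.7
G0 X17.0 Y8.5
G1 X13.8 Y15.1
G1 X6.6 Y16.8
G1 X0.8 Y12.2
G1 X0.8 Y4.8
G1 X6.6 Y0.2
G1 X13.8 Y1.9
G1 X17.0 Y8.5
; layer 8
G0 Z17.9
G0 X17.0 Y8.5
G1 X13.8 Y15.1
G1 X6.6 Y16.8
G1 X0.8 Y12.2
G1 X0.8 Y4.8
G1 X6.6 Y0.2
G1 X13.8 Y1.9
G1 X17.0 Y8.5
M2 ; end

The solid is a regular 7-sided prism (a cylinder approximated with 7 flat sides), circumscribed radius ≈ 8.5 mm, height ≈ 17.9 mm. Slicing at Δz = 2.2 mm — 8 equal slices spanning the solid's height, so layer i sits at z = i·h/8 — gives 8 non-empty perimeters. Each is a 7-segment closed polygon; G0 lifts to the layer z and rapids to the start vertex, then G1 traces the edges.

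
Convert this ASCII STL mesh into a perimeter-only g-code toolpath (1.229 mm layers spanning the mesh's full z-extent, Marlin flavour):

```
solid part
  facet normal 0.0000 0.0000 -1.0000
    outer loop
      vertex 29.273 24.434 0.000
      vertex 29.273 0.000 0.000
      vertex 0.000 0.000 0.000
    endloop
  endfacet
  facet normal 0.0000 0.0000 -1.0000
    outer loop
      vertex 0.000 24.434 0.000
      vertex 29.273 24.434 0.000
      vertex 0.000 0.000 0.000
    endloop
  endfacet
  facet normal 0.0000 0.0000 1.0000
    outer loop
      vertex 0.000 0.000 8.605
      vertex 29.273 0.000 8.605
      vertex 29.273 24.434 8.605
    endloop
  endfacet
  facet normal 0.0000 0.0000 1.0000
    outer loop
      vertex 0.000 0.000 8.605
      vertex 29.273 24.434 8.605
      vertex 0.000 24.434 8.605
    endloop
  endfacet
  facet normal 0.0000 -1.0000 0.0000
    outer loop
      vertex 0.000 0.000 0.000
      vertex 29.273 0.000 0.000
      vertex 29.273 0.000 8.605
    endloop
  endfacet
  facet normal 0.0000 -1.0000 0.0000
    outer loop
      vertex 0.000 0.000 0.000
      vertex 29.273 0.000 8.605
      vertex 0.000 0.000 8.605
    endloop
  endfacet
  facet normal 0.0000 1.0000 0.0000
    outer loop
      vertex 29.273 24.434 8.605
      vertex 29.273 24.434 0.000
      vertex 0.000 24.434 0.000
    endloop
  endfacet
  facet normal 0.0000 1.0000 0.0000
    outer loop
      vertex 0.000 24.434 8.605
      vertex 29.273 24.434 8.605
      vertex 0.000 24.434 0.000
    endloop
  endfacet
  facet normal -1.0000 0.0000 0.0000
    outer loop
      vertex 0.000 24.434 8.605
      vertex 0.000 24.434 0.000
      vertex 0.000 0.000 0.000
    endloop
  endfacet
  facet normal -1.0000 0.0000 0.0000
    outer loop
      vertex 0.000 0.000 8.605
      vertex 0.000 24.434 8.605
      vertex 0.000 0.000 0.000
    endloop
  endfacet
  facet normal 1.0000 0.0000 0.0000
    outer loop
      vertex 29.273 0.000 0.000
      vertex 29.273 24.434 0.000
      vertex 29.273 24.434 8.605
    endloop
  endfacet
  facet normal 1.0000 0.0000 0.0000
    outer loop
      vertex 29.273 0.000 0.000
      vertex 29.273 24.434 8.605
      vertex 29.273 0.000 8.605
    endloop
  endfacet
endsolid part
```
; perimeter-only toolpath
G21 ; units = mm
G90 ; absolute positioning
G28 ; home
; layer 1
G0 Z1.229
G0 X0.000 Y0.000
G1 X29.273 Y0.000
G1 X29.273 Y24.434
G1 X0.000 Y24.434
G1 X0.000 Y0.000
; layer 2
G0 Z2.459
G0 X0.000 Y0.000
G1 X29.273 Y0.000
G1 X29.273 Y24.434
G1 X0.000 Y24.434
G1 X0.000 Y0.000
; layer 3
G0 Z3.688
G0 X0.000 Y0.000
G1 X29.273 Y0.000
G1 X29.273 Y24.434
G1 X0.000 Y24.434
G1 X0.000 Y0.000
; layer 4
G0 Z4.917
G0 X0.000 Y0.000
G1 X29.273 Y0.000
G1 X29.273 Y24.434
G1 X0.000 Y24.434
G1 X0.000 Y0.000
; layer 5
G0 Z6.146
G0 X0.000 Y0.000
G1 X29.273 Y0.000
G1 X29.273 Y24.434
G1 X0.000 Y24.434
G1 X0.000 Y0.000
; layer 6
G0 Z7.376
G0 X0.000 Y0.000
G1 X29.273 Y0.000
G1 X29.273 Y24.434
G1 X0.000 Y24.434
G1 X0.000 Y0.000
; layer 7
G0 Z8.605
G0 X0.000 Y0.000
G1 X29.273 Y0.000
G1 X29.273 Y24.434
G1 X0.000 Y24.434
G1 X0.000 Y0.000
M2 ; end

The solid is a rectangular box, roughly 29.3 × 24.4 mm footprint and 8.61 mm tall. Slicing at Δz = 1.229 mm — 7 equal slices spanning the solid's height, so layer i sits at z = i·h/7 — gives 7 non-empty perimeters. Each is a 4-segment closed polygon; G0 lifts to the layer z and rapids to the start vertex, then G1 traces the edges.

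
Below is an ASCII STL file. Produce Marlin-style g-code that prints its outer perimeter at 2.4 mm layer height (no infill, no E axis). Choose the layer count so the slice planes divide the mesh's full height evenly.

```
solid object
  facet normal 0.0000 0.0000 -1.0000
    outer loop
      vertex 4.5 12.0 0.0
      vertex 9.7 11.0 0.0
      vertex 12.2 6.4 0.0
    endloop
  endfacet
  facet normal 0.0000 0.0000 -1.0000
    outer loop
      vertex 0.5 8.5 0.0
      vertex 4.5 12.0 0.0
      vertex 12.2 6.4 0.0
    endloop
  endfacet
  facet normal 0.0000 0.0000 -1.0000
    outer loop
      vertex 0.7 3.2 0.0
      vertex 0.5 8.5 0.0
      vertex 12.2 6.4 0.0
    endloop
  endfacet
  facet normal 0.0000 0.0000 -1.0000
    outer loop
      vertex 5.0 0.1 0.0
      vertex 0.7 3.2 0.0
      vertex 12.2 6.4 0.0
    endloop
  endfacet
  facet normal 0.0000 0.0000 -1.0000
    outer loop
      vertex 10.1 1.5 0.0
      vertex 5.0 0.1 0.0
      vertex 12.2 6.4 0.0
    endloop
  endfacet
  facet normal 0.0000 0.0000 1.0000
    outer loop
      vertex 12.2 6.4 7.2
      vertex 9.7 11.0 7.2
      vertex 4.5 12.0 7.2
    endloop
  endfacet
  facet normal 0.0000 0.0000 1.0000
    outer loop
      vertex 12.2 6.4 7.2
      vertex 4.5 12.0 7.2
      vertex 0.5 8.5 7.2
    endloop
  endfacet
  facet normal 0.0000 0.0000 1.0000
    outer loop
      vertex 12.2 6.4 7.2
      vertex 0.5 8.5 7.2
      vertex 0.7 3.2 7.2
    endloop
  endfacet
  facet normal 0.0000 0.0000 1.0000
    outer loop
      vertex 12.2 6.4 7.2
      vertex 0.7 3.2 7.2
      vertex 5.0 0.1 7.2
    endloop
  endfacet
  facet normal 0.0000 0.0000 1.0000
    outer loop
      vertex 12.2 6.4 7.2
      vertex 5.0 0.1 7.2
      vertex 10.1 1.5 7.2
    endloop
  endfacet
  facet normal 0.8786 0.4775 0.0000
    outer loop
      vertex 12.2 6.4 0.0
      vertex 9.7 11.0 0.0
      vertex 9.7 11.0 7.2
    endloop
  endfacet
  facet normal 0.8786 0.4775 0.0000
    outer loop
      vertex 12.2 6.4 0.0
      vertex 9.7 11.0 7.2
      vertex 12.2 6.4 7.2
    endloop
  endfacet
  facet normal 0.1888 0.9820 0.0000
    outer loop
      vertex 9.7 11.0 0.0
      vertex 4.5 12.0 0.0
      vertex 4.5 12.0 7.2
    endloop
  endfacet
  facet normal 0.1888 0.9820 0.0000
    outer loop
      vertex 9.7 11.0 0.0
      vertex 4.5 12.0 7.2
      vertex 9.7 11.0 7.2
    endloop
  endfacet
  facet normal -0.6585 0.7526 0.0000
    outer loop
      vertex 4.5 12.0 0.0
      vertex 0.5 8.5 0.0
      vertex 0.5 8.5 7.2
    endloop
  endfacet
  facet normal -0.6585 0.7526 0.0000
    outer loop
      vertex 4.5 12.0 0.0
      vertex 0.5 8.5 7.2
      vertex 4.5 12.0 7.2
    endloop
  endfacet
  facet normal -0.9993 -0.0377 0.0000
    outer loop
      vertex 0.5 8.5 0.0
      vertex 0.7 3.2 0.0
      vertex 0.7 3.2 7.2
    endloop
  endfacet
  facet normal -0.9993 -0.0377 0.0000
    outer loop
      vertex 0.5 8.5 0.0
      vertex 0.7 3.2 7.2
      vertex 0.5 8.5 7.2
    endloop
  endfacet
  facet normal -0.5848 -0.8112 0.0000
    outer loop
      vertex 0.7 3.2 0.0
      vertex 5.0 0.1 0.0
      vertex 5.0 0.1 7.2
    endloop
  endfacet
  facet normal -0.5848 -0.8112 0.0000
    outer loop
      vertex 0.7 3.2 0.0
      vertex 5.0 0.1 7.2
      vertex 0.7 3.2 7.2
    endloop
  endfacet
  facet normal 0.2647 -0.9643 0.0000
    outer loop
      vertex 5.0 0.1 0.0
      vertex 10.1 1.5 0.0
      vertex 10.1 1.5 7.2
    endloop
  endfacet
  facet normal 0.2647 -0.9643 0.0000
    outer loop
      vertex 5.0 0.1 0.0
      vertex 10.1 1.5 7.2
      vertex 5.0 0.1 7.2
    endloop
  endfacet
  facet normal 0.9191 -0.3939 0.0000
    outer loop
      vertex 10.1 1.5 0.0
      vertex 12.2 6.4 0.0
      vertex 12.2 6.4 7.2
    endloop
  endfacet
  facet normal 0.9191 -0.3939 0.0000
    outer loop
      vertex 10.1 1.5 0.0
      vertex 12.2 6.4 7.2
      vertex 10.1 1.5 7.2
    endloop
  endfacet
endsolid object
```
; perimeter-only toolpath
G21 ; units = mm
G90 ; absolute positioning
G28 ; home
; layer 1
G0 Z2.4
G0 X12.2 Y6.4
G1 X9.7 Y11.0
G1 X4.5 Y12.0
G1 X0.5 Y8.5
G1 X0.7 Y3.2
G1 X5.0 Y0.1
G1 X10.1 Y1.5
G1 X12.2 Y6.4
; layer 2
G0 Z4.8
G0 X12.2 Y6.4
G1 X9.7 Y11.0
G1 X4.5 Y12.0
G1 X0.5 Y8.5
G1 X0.7 Y3.2
G1 X5.0 Y0.1
G1 X10.1 Y1.5
G1 X12.2 Y6.4
; layer 3
G0 Z7.2
G0 X12.2 Y6.4
G1 X9.7 Y11.0
G1 X4.5 Y12.0
G1 X0.5 Y8.5
G1 X0.7 Y3.2
G1 X5.0 Y0.1
G1 X10.1 Y1.5
G1 X12.2 Y6.4
M2 ; end

The solid is a regular 7-sided prism (a cylinder approximated with 7 flat sides), circumscribed radius ≈ 6.1 mm, height ≈ 7.2 mm. Slicing at Δz = 2.4 mm — 3 equal slices spanning the solid's height, so layer i sits at z = i·h/3 — gives 3 non-empty perimeters. Each is a 7-segment closed polygon; G0 lifts to the layer z and rapids to the start vertex, then G1 traces the edges.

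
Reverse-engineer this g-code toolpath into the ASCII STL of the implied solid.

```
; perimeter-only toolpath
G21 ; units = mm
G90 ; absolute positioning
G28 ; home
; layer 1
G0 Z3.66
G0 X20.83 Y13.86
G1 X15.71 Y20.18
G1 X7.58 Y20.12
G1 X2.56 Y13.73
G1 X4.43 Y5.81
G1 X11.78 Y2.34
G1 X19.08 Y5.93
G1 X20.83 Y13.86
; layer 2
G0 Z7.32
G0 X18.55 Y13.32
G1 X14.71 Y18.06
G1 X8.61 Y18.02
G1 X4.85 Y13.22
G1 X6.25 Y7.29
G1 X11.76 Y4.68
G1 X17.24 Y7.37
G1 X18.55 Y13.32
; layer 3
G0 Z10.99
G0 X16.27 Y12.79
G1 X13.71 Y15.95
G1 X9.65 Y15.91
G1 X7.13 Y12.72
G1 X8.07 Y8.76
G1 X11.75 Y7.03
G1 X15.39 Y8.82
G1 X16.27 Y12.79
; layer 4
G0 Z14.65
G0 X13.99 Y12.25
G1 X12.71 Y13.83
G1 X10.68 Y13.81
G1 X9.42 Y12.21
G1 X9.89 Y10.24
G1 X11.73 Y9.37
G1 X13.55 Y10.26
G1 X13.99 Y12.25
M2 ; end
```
solid part
  facet normal 0.0000 0.0000 -1.0000
    outer loop
      vertex 6.55 22.22 0.00
      vertex 16.71 22.30 0.00
      vertex 23.11 14.40 0.00
    endloop
  endfacet
  facet normal 0.0000 0.0000 -1.0000
    outer loop
      vertex 0.27 14.23 0.00
      vertex 6.55 22.22 0.00
      vertex 23.11 14.40 0.00
    endloop
  endfacet
  facet normal 0.0000 0.0000 -1.0000
    outer loop
      vertex 2.61 4.34 0.00
      vertex 0.27 14.23 0.00
      vertex 23.11 14.40 0.00
    endloop
  endfacet
  facet normal 0.0000 0.0000 -1.0000
    outer loop
      vertex 11.80 0.00 0.00
      vertex 2.61 4.34 0.00
      vertex 23.11 14.40 0.00
    endloop
  endfacet
  facet normal 0.0000 0.0000 -1.0000
    outer loop
      vertex 20.92 4.48 0.00
      vertex 11.80 0.00 0.00
      vertex 23.11 14.40 0.00
    endloop
  endfacet
  facet normal 0.6732 0.5454 0.4993
    outer loop
      vertex 23.11 14.40 0.00
      vertex 16.71 22.30 0.00
      vertex 11.71 11.71 18.31
    endloop
  endfacet
  facet normal -0.0068 0.8664 0.4993
    outer loop
      vertex 16.71 22.30 0.00
      vertex 6.55 22.22 0.00
      vertex 11.71 11.71 18.31
    endloop
  endfacet
  facet normal -0.6812 0.5354 0.4993
    outer loop
      vertex 6.55 22.22 0.00
      vertex 0.27 14.23 0.00
      vertex 11.71 11.71 18.31
    endloop
  endfacet
  facet normal -0.8431 -0.1995 0.4993
    outer loop
      vertex 0.27 14.23 0.00
      vertex 2.61 4.34 0.00
      vertex 11.71 11.71 18.31
    endloop
  endfacet
  facet normal -0.3700 -0.7835 0.4993
    outer loop
      vertex 2.61 4.34 0.00
      vertex 11.80 0.00 0.00
      vertex 11.71 11.71 18.31
    endloop
  endfacet
  facet normal 0.3820 -0.7777 0.4992
    outer loop
      vertex 11.80 0.00 0.00
      vertex 20.92 4.48 0.00
      vertex 11.71 11.71 18.31
    endloop
  endfacet
  facet normal 0.8460 -0.1868 0.4993
    outer loop
      vertex 20.92 4.48 0.00
      vertex 23.11 14.40 0.00
      vertex 11.71 11.71 18.31
    endloop
  endfacet
endsolid part

The G0 Z moves step by Δz≈3.66 mm. The G1 loops shrink linearly with z, so the solid tapers from its base footprint up to z≈18.3. Closing with a flat bottom cap and the tapered top and triangulating gives 12 facets — a regular 7-sided pyramid, base circumscribed radius ≈ 11.7 mm, apex at z ≈ 18.3 mm.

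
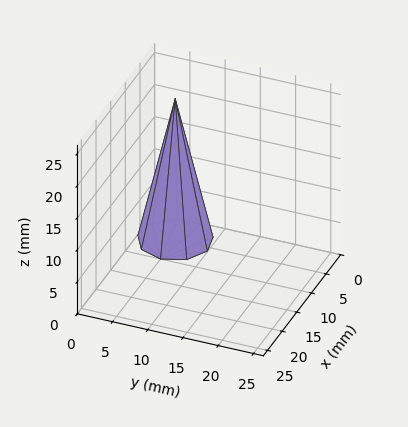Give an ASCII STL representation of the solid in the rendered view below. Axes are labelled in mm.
Reading the render: the shape is a regular 9-sided pyramid, base circumscribed radius ≈ 5 mm, apex at z ≈ 22 mm (dimensions read to the nearest mm from the axis ticks). For the STL, each face is triangulated and given an outward normal.

solid part
  facet normal 0.0000 0.0000 -1.0000
    outer loop
      vertex 5.87 9.92 0.00
      vertex 8.83 8.21 0.00
      vertex 10.00 5.00 0.00
    endloop
  endfacet
  facet normal 0.0000 0.0000 -1.0000
    outer loop
      vertex 2.50 9.33 0.00
      vertex 5.87 9.92 0.00
      vertex 10.00 5.00 0.00
    endloop
  endfacet
  facet normal 0.0000 0.0000 -1.0000
    outer loop
      vertex 0.30 6.71 0.00
      vertex 2.50 9.33 0.00
      vertex 10.00 5.00 0.00
    endloop
  endfacet
  facet normal 0.0000 0.0000 -1.0000
    outer loop
      vertex 0.30 3.29 0.00
      vertex 0.30 6.71 0.00
      vertex 10.00 5.00 0.00
    endloop
  endfacet
  facet normal 0.0000 0.0000 -1.0000
    outer loop
      vertex 2.50 0.67 0.00
      vertex 0.30 3.29 0.00
      vertex 10.00 5.00 0.00
    endloop
  endfacet
  facet normal 0.0000 0.0000 -1.0000
    outer loop
      vertex 5.87 0.08 0.00
      vertex 2.50 0.67 0.00
      vertex 10.00 5.00 0.00
    endloop
  endfacet
  facet normal 0.0000 0.0000 -1.0000
    outer loop
      vertex 8.83 1.79 0.00
      vertex 5.87 0.08 0.00
      vertex 10.00 5.00 0.00
    endloop
  endfacet
  facet normal 0.9188 0.3349 0.2088
    outer loop
      vertex 10.00 5.00 0.00
      vertex 8.83 8.21 0.00
      vertex 5.00 5.00 22.00
    endloop
  endfacet
  facet normal 0.4892 0.8468 0.2087
    outer loop
      vertex 8.83 8.21 0.00
      vertex 5.87 9.92 0.00
      vertex 5.00 5.00 22.00
    endloop
  endfacet
  facet normal -0.1687 0.9633 0.2088
    outer loop
      vertex 5.87 9.92 0.00
      vertex 2.50 9.33 0.00
      vertex 5.00 5.00 22.00
    endloop
  endfacet
  facet normal -0.7489 0.6289 0.2089
    outer loop
      vertex 2.50 9.33 0.00
      vertex 0.30 6.71 0.00
      vertex 5.00 5.00 22.00
    endloop
  endfacet
  facet normal -0.9779 0.0000 0.2089
    outer loop
      vertex 0.30 6.71 0.00
      vertex 0.30 3.29 0.00
      vertex 5.00 5.00 22.00
    endloop
  endfacet
  facet normal -0.7489 -0.6289 0.2089
    outer loop
      vertex 0.30 3.29 0.00
      vertex 2.50 0.67 0.00
      vertex 5.00 5.00 22.00
    endloop
  endfacet
  facet normal -0.1687 -0.9633 0.2088
    outer loop
      vertex 2.50 0.67 0.00
      vertex 5.87 0.08 0.00
      vertex 5.00 5.00 22.00
    endloop
  endfacet
  facet normal 0.4892 -0.8468 0.2087
    outer loop
      vertex 5.87 0.08 0.00
      vertex 8.83 1.79 0.00
      vertex 5.00 5.00 22.00
    endloop
  endfacet
  facet normal 0.9188 -0.3349 0.2088
    outer loop
      vertex 8.83 1.79 0.00
      vertex 10.00 5.00 0.00
      vertex 5.00 5.00 22.00
    endloop
  endfacet
endsolid part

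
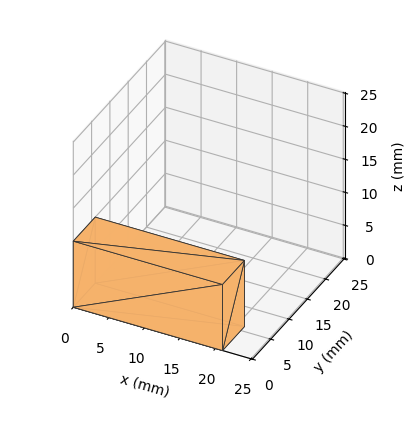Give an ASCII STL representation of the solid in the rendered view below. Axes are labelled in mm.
Reading the render: the shape is a rectangular box, roughly 21 × 6 mm footprint and 10 mm tall (dimensions read to the nearest mm from the axis ticks). For the STL, each face is triangulated and given an outward normal.

solid part
  facet normal 0.0000 0.0000 -1.0000
    outer loop
      vertex 21.00 6.00 0.00
      vertex 21.00 0.00 0.00
      vertex 0.00 0.00 0.00
    endloop
  endfacet
  facet normal 0.0000 0.0000 -1.0000
    outer loop
      vertex 0.00 6.00 0.00
      vertex 21.00 6.00 0.00
      vertex 0.00 0.00 0.00
    endloop
  endfacet
  facet normal 0.0000 0.0000 1.0000
    outer loop
      vertex 0.00 0.00 10.00
      vertex 21.00 0.00 10.00
      vertex 21.00 6.00 10.00
    endloop
  endfacet
  facet normal 0.0000 0.0000 1.0000
    outer loop
      vertex 0.00 0.00 10.00
      vertex 21.00 6.00 10.00
      vertex 0.00 6.00 10.00
    endloop
  endfacet
  facet normal 0.0000 -1.0000 0.0000
    outer loop
      vertex 0.00 0.00 0.00
      vertex 21.00 0.00 0.00
      vertex 21.00 0.00 10.00
    endloop
  endfacet
  facet normal 0.0000 -1.0000 0.0000
    outer loop
      vertex 0.00 0.00 0.00
      vertex 21.00 0.00 10.00
      vertex 0.00 0.00 10.00
    endloop
  endfacet
  facet normal 0.0000 1.0000 0.0000
    outer loop
      vertex 21.00 6.00 10.00
      vertex 21.00 6.00 0.00
      vertex 0.00 6.00 0.00
    endloop
  endfacet
  facet normal 0.0000 1.0000 0.0000
    outer loop
      vertex 0.00 6.00 10.00
      vertex 21.00 6.00 10.00
      vertex 0.00 6.00 0.00
    endloop
  endfacet
  facet normal -1.0000 0.0000 0.0000
    outer loop
      vertex 0.00 6.00 10.00
      vertex 0.00 6.00 0.00
      vertex 0.00 0.00 0.00
    endloop
  endfacet
  facet normal -1.0000 0.0000 0.0000
    outer loop
      vertex 0.00 0.00 10.00
      vertex 0.00 6.00 10.00
      vertex 0.00 0.00 0.00
    endloop
  endfacet
  facet normal 1.0000 0.0000 0.0000
    outer loop
      vertex 21.00 0.00 0.00
      vertex 21.00 6.00 0.00
      vertex 21.00 6.00 10.00
    endloop
  endfacet
  facet normal 1.0000 0.0000 0.0000
    outer loop
      vertex 21.00 0.00 0.00
      vertex 21.00 6.00 10.00
      vertex 21.00 0.00 10.00
    endloop
  endfacet
endsolid part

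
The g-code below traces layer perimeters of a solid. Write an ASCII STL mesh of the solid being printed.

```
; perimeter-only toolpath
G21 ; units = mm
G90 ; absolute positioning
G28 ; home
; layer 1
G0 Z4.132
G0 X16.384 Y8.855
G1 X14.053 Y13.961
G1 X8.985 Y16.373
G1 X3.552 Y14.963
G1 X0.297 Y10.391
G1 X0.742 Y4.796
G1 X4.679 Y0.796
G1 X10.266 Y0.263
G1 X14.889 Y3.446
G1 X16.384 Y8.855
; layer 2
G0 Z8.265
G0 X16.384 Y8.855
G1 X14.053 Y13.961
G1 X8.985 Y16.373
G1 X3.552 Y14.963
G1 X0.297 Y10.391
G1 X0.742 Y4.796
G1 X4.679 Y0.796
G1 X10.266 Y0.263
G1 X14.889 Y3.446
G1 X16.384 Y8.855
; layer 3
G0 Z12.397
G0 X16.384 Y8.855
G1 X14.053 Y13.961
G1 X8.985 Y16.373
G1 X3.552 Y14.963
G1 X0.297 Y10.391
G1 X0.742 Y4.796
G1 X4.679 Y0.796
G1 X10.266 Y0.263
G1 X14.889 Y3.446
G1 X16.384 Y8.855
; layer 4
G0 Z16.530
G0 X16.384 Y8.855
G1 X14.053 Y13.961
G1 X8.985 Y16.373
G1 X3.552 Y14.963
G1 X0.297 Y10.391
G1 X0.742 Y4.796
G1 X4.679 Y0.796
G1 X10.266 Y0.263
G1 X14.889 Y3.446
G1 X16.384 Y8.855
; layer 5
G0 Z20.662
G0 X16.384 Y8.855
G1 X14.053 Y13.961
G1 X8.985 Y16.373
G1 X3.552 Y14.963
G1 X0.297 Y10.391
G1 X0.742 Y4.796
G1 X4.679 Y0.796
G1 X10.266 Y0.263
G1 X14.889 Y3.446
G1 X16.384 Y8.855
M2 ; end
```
solid part
  facet normal 0.0000 0.0000 -1.0000
    outer loop
      vertex 8.985 16.373 0.000
      vertex 14.053 13.961 0.000
      vertex 16.384 8.855 0.000
    endloop
  endfacet
  facet normal 0.0000 0.0000 -1.0000
    outer loop
      vertex 3.552 14.963 0.000
      vertex 8.985 16.373 0.000
      vertex 16.384 8.855 0.000
    endloop
  endfacet
  facet normal 0.0000 0.0000 -1.0000
    outer loop
      vertex 0.297 10.391 0.000
      vertex 3.552 14.963 0.000
      vertex 16.384 8.855 0.000
    endloop
  endfacet
  facet normal 0.0000 0.0000 -1.0000
    outer loop
      vertex 0.742 4.796 0.000
      vertex 0.297 10.391 0.000
      vertex 16.384 8.855 0.000
    endloop
  endfacet
  facet normal 0.0000 0.0000 -1.0000
    outer loop
      vertex 4.679 0.796 0.000
      vertex 0.742 4.796 0.000
      vertex 16.384 8.855 0.000
    endloop
  endfacet
  facet normal 0.0000 0.0000 -1.0000
    outer loop
      vertex 10.266 0.263 0.000
      vertex 4.679 0.796 0.000
      vertex 16.384 8.855 0.000
    endloop
  endfacet
  facet normal 0.0000 0.0000 -1.0000
    outer loop
      vertex 14.889 3.446 0.000
      vertex 10.266 0.263 0.000
      vertex 16.384 8.855 0.000
    endloop
  endfacet
  facet normal 0.0000 0.0000 1.0000
    outer loop
      vertex 16.384 8.855 20.662
      vertex 14.053 13.961 20.662
      vertex 8.985 16.373 20.662
    endloop
  endfacet
  facet normal 0.0000 0.0000 1.0000
    outer loop
      vertex 16.384 8.855 20.662
      vertex 8.985 16.373 20.662
      vertex 3.552 14.963 20.662
    endloop
  endfacet
  facet normal 0.0000 0.0000 1.0000
    outer loop
      vertex 16.384 8.855 20.662
      vertex 3.552 14.963 20.662
      vertex 0.297 10.391 20.662
    endloop
  endfacet
  facet normal 0.0000 0.0000 1.0000
    outer loop
      vertex 16.384 8.855 20.662
      vertex 0.297 10.391 20.662
      vertex 0.742 4.796 20.662
    endloop
  endfacet
  facet normal 0.0000 0.0000 1.0000
    outer loop
      vertex 16.384 8.855 20.662
      vertex 0.742 4.796 20.662
      vertex 4.679 0.796 20.662
    endloop
  endfacet
  facet normal 0.0000 0.0000 1.0000
    outer loop
      vertex 16.384 8.855 20.662
      vertex 4.679 0.796 20.662
      vertex 10.266 0.263 20.662
    endloop
  endfacet
  facet normal 0.0000 0.0000 1.0000
    outer loop
      vertex 16.384 8.855 20.662
      vertex 10.266 0.263 20.662
      vertex 14.889 3.446 20.662
    endloop
  endfacet
  facet normal 0.9097 0.4153 0.0000
    outer loop
      vertex 16.384 8.855 0.000
      vertex 14.053 13.961 0.000
      vertex 14.053 13.961 20.662
    endloop
  endfacet
  facet normal 0.9097 0.4153 0.0000
    outer loop
      vertex 16.384 8.855 0.000
      vertex 14.053 13.961 20.662
      vertex 16.384 8.855 20.662
    endloop
  endfacet
  facet normal 0.4297 0.9030 0.0000
    outer loop
      vertex 14.053 13.961 0.000
      vertex 8.985 16.373 0.000
      vertex 8.985 16.373 20.662
    endloop
  endfacet
  facet normal 0.4297 0.9030 0.0000
    outer loop
      vertex 14.053 13.961 0.000
      vertex 8.985 16.373 20.662
      vertex 14.053 13.961 20.662
    endloop
  endfacet
  facet normal -0.2512 0.9679 0.0000
    outer loop
      vertex 8.985 16.373 0.000
      vertex 3.552 14.963 0.000
      vertex 3.552 14.963 20.662
    endloop
  endfacet
  facet normal -0.2512 0.9679 0.0000
    outer loop
      vertex 8.985 16.373 0.000
      vertex 3.552 14.963 20.662
      vertex 8.985 16.373 20.662
    endloop
  endfacet
  facet normal -0.8146 0.5800 0.0000
    outer loop
      vertex 3.552 14.963 0.000
      vertex 0.297 10.391 0.000
      vertex 0.297 10.391 20.662
    endloop
  endfacet
  facet normal -0.8146 0.5800 0.0000
    outer loop
      vertex 3.552 14.963 0.000
      vertex 0.297 10.391 20.662
      vertex 3.552 14.963 20.662
    endloop
  endfacet
  facet normal -0.9969 -0.0793 0.0000
    outer loop
      vertex 0.297 10.391 0.000
      vertex 0.742 4.796 0.000
      vertex 0.742 4.796 20.662
    endloop
  endfacet
  facet normal -0.9969 -0.0793 0.0000
    outer loop
      vertex 0.297 10.391 0.000
      vertex 0.742 4.796 20.662
      vertex 0.297 10.391 20.662
    endloop
  endfacet
  facet normal -0.7127 -0.7015 0.0000
    outer loop
      vertex 0.742 4.796 0.000
      vertex 4.679 0.796 0.000
      vertex 4.679 0.796 20.662
    endloop
  endfacet
  facet normal -0.7127 -0.7015 0.0000
    outer loop
      vertex 0.742 4.796 0.000
      vertex 4.679 0.796 20.662
      vertex 0.742 4.796 20.662
    endloop
  endfacet
  facet normal -0.0950 -0.9955 0.0000
    outer loop
      vertex 4.679 0.796 0.000
      vertex 10.266 0.263 0.000
      vertex 10.266 0.263 20.662
    endloop
  endfacet
  facet normal -0.0950 -0.9955 0.0000
    outer loop
      vertex 4.679 0.796 0.000
      vertex 10.266 0.263 20.662
      vertex 4.679 0.796 20.662
    endloop
  endfacet
  facet normal 0.5671 -0.8237 0.0000
    outer loop
      vertex 10.266 0.263 0.000
      vertex 14.889 3.446 0.000
      vertex 14.889 3.446 20.662
    endloop
  endfacet
  facet normal 0.5671 -0.8237 0.0000
    outer loop
      vertex 10.266 0.263 0.000
      vertex 14.889 3.446 20.662
      vertex 10.266 0.263 20.662
    endloop
  endfacet
  facet normal 0.9639 -0.2664 0.0000
    outer loop
      vertex 14.889 3.446 0.000
      vertex 16.384 8.855 0.000
      vertex 16.384 8.855 20.662
    endloop
  endfacet
  facet normal 0.9639 -0.2664 0.0000
    outer loop
      vertex 14.889 3.446 0.000
      vertex 16.384 8.855 20.662
      vertex 14.889 3.446 20.662
    endloop
  endfacet
endsolid part

The G0 Z moves step by Δz≈4.132 mm. Every layer's G1 loop is the same polygon, so the solid is a straight extrusion of it from z=0 to z≈20.7. Closing with flat bottom and top caps and triangulating gives 32 facets — a regular 9-sided prism (a cylinder approximated with 9 flat sides), circumscribed radius ≈ 8.21 mm, height ≈ 20.7 mm.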